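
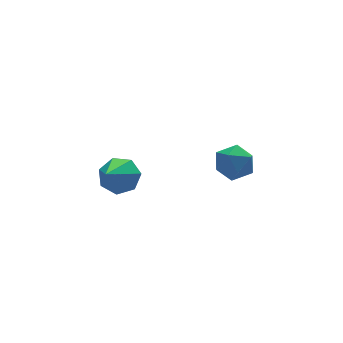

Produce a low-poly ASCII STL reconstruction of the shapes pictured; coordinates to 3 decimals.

solid 
facet normal 0.562 0.546 -0.621
outer loop
vertex -1.793 4.016 2.557
vertex -2.318 3.899 1.979
vertex -2.295 4.481 2.512
endloop
endfacet
facet normal 0.135 0.239 0.962
outer loop
vertex -1.793 4.016 2.557
vertex -2.295 4.481 2.512
vertex -3.262 2.981 3.021
endloop
endfacet
facet normal 0.563 0.546 -0.621
outer loop
vertex -2.295 4.481 2.512
vertex -2.318 3.899 1.979
vertex -2.814 4.508 2.065
endloop
endfacet
facet normal -0.525 0.557 0.643
outer loop
vertex -2.295 4.481 2.512
vertex -2.814 4.508 2.065
vertex -3.262 2.981 3.021
endloop
endfacet
facet normal 0.563 0.546 -0.620
outer loop
vertex -2.814 4.508 2.065
vertex -2.318 3.899 1.979
vertex -2.959 4.076 1.553
endloop
endfacet
facet normal -0.955 0.294 0.022
outer loop
vertex -2.814 4.508 2.065
vertex -2.959 4.076 1.553
vertex -3.262 2.981 3.021
endloop
endfacet
facet normal 0.563 0.546 -0.620
outer loop
vertex -2.959 4.076 1.553
vertex -2.318 3.899 1.979
vertex -2.622 3.511 1.361
endloop
endfacet
facet normal -0.832 -0.349 -0.432
outer loop
vertex -2.959 4.076 1.553
vertex -2.622 3.511 1.361
vertex -3.262 2.981 3.021
endloop
endfacet
facet normal 0.563 0.547 -0.620
outer loop
vertex -2.622 3.511 1.361
vertex -2.318 3.899 1.979
vertex -2.055 3.238 1.635
endloop
endfacet
facet normal -0.246 -0.892 -0.380
outer loop
vertex -2.622 3.511 1.361
vertex -2.055 3.238 1.635
vertex -3.262 2.981 3.021
endloop
endfacet
facet normal 0.562 0.547 -0.621
outer loop
vertex -2.055 3.238 1.635
vertex -2.318 3.899 1.979
vertex -1.686 3.463 2.167
endloop
endfacet
facet normal 0.359 -0.923 0.141
outer loop
vertex -2.055 3.238 1.635
vertex -1.686 3.463 2.167
vertex -3.262 2.981 3.021
endloop
endfacet
facet normal 0.562 0.547 -0.621
outer loop
vertex -1.686 3.463 2.167
vertex -2.318 3.899 1.979
vertex -1.793 4.016 2.557
endloop
endfacet
facet normal 0.528 -0.419 0.739
outer loop
vertex -1.686 3.463 2.167
vertex -1.793 4.016 2.557
vertex -3.262 2.981 3.021
endloop
endfacet
facet normal 0.055 0.862 0.504
outer loop
vertex 2.077 3.891 1.7
vertex 1.371 3.715 2.078
vertex 2.083 3.477 2.408
endloop
endfacet
facet normal 0.706 0.614 0.353
outer loop
vertex 2.077 3.891 1.7
vertex 2.083 3.477 2.408
vertex 2.583 3.253 1.798
endloop
endfacet
facet normal 0.758 0.547 -0.356
outer loop
vertex 2.077 3.891 1.7
vertex 2.583 3.253 1.798
vertex 2.18 3.352 1.091
endloop
endfacet
facet normal 0.140 0.753 -0.643
outer loop
vertex 2.077 3.891 1.7
vertex 2.18 3.352 1.091
vertex 1.431 3.638 1.263
endloop
endfacet
facet normal -0.296 0.949 -0.111
outer loop
vertex 2.077 3.891 1.7
vertex 1.431 3.638 1.263
vertex 1.371 3.715 2.078
endloop
endfacet
facet normal 0.766 -0.036 0.641
outer loop
vertex 2.583 3.253 1.798
vertex 2.083 3.477 2.408
vertex 2.189 2.682 2.237
endloop
endfacet
facet normal -0.288 0.366 0.885
outer loop
vertex 2.083 3.477 2.408
vertex 1.371 3.715 2.078
vertex 1.44 2.968 2.409
endloop
endfacet
facet normal -0.856 0.505 -0.111
outer loop
vertex 1.371 3.715 2.078
vertex 1.431 3.638 1.263
vertex 1.037 3.067 1.702
endloop
endfacet
facet normal -0.151 0.189 -0.970
outer loop
vertex 1.431 3.638 1.263
vertex 2.18 3.352 1.091
vertex 1.537 2.843 1.092
endloop
endfacet
facet normal 0.851 -0.145 -0.505
outer loop
vertex 2.18 3.352 1.091
vertex 2.583 3.253 1.798
vertex 2.249 2.605 1.422
endloop
endfacet
facet normal -0.140 -0.753 0.643
outer loop
vertex 1.543 2.429 1.8
vertex 2.189 2.682 2.237
vertex 1.44 2.968 2.409
endloop
endfacet
facet normal -0.758 -0.547 0.356
outer loop
vertex 1.543 2.429 1.8
vertex 1.44 2.968 2.409
vertex 1.037 3.067 1.702
endloop
endfacet
facet normal -0.706 -0.614 -0.353
outer loop
vertex 1.543 2.429 1.8
vertex 1.037 3.067 1.702
vertex 1.537 2.843 1.092
endloop
endfacet
facet normal -0.055 -0.862 -0.504
outer loop
vertex 1.543 2.429 1.8
vertex 1.537 2.843 1.092
vertex 2.249 2.605 1.422
endloop
endfacet
facet normal 0.296 -0.949 0.111
outer loop
vertex 1.543 2.429 1.8
vertex 2.249 2.605 1.422
vertex 2.189 2.682 2.237
endloop
endfacet
facet normal 0.151 -0.189 0.970
outer loop
vertex 1.44 2.968 2.409
vertex 2.189 2.682 2.237
vertex 2.083 3.477 2.408
endloop
endfacet
facet normal -0.851 0.145 0.505
outer loop
vertex 1.037 3.067 1.702
vertex 1.44 2.968 2.409
vertex 1.371 3.715 2.078
endloop
endfacet
facet normal -0.766 0.036 -0.641
outer loop
vertex 1.537 2.843 1.092
vertex 1.037 3.067 1.702
vertex 1.431 3.638 1.263
endloop
endfacet
facet normal 0.288 -0.366 -0.885
outer loop
vertex 2.249 2.605 1.422
vertex 1.537 2.843 1.092
vertex 2.18 3.352 1.091
endloop
endfacet
facet normal 0.856 -0.505 0.111
outer loop
vertex 2.189 2.682 2.237
vertex 2.249 2.605 1.422
vertex 2.583 3.253 1.798
endloop
endfacet

endsolid


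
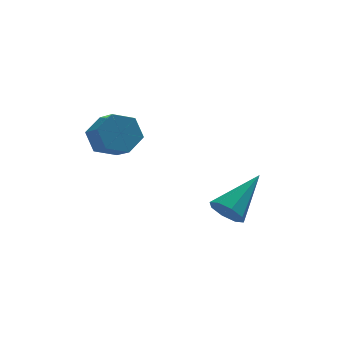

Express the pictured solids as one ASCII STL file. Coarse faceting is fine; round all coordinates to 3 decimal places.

solid 
facet normal -0.248 0.809 -0.533
outer loop
vertex -1.947 3.205 2.956
vertex -2.786 3.161 3.28
vertex -2.16 3.64 3.715
endloop
endfacet
facet normal 0.939 0.336 0.071
outer loop
vertex -1.947 3.205 2.956
vertex -2.16 3.64 3.715
vertex -1.676 2.324 3.537
endloop
endfacet
facet normal 0.939 0.336 0.072
outer loop
vertex -1.676 2.324 3.537
vertex -2.16 3.64 3.715
vertex -1.889 2.758 4.296
endloop
endfacet
facet normal 0.249 -0.809 0.532
outer loop
vertex -1.676 2.324 3.537
vertex -1.889 2.758 4.296
vertex -2.514 2.279 3.86
endloop
endfacet
facet normal -0.249 0.809 -0.533
outer loop
vertex -2.16 3.64 3.715
vertex -2.786 3.161 3.28
vertex -2.999 3.595 4.038
endloop
endfacet
facet normal 0.264 0.586 0.766
outer loop
vertex -2.16 3.64 3.715
vertex -2.999 3.595 4.038
vertex -1.889 2.758 4.296
endloop
endfacet
facet normal 0.264 0.587 0.766
outer loop
vertex -1.889 2.758 4.296
vertex -2.999 3.595 4.038
vertex -2.727 2.714 4.619
endloop
endfacet
facet normal 0.248 -0.809 0.533
outer loop
vertex -1.889 2.758 4.296
vertex -2.727 2.714 4.619
vertex -2.514 2.279 3.86
endloop
endfacet
facet normal -0.249 0.809 -0.533
outer loop
vertex -2.999 3.595 4.038
vertex -2.786 3.161 3.28
vertex -3.624 3.116 3.603
endloop
endfacet
facet normal -0.675 0.250 0.695
outer loop
vertex -2.999 3.595 4.038
vertex -3.624 3.116 3.603
vertex -2.727 2.714 4.619
endloop
endfacet
facet normal -0.674 0.251 0.695
outer loop
vertex -2.727 2.714 4.619
vertex -3.624 3.116 3.603
vertex -3.353 2.235 4.184
endloop
endfacet
facet normal 0.248 -0.809 0.533
outer loop
vertex -2.727 2.714 4.619
vertex -3.353 2.235 4.184
vertex -2.514 2.279 3.86
endloop
endfacet
facet normal -0.249 0.809 -0.532
outer loop
vertex -3.624 3.116 3.603
vertex -2.786 3.161 3.28
vertex -3.411 2.682 2.844
endloop
endfacet
facet normal -0.939 -0.336 -0.071
outer loop
vertex -3.624 3.116 3.603
vertex -3.411 2.682 2.844
vertex -3.353 2.235 4.184
endloop
endfacet
facet normal -0.939 -0.336 -0.071
outer loop
vertex -3.353 2.235 4.184
vertex -3.411 2.682 2.844
vertex -3.14 1.8 3.425
endloop
endfacet
facet normal 0.248 -0.809 0.533
outer loop
vertex -3.353 2.235 4.184
vertex -3.14 1.8 3.425
vertex -2.514 2.279 3.86
endloop
endfacet
facet normal -0.248 0.809 -0.533
outer loop
vertex -3.411 2.682 2.844
vertex -2.786 3.161 3.28
vertex -2.573 2.726 2.521
endloop
endfacet
facet normal -0.264 -0.586 -0.766
outer loop
vertex -3.411 2.682 2.844
vertex -2.573 2.726 2.521
vertex -3.14 1.8 3.425
endloop
endfacet
facet normal -0.263 -0.586 -0.766
outer loop
vertex -3.14 1.8 3.425
vertex -2.573 2.726 2.521
vertex -2.301 1.845 3.102
endloop
endfacet
facet normal 0.249 -0.809 0.533
outer loop
vertex -3.14 1.8 3.425
vertex -2.301 1.845 3.102
vertex -2.514 2.279 3.86
endloop
endfacet
facet normal -0.248 0.809 -0.533
outer loop
vertex -2.573 2.726 2.521
vertex -2.786 3.161 3.28
vertex -1.947 3.205 2.956
endloop
endfacet
facet normal 0.674 -0.250 -0.695
outer loop
vertex -2.573 2.726 2.521
vertex -1.947 3.205 2.956
vertex -2.301 1.845 3.102
endloop
endfacet
facet normal 0.675 -0.250 -0.694
outer loop
vertex -2.301 1.845 3.102
vertex -1.947 3.205 2.956
vertex -1.676 2.324 3.537
endloop
endfacet
facet normal 0.249 -0.809 0.533
outer loop
vertex -2.301 1.845 3.102
vertex -1.676 2.324 3.537
vertex -2.514 2.279 3.86
endloop
endfacet
facet normal -0.693 -0.492 -0.528
outer loop
vertex 1.178 0.386 -0.062
vertex 0.819 0.22 0.564
vertex 0.793 0.778 0.078
endloop
endfacet
facet normal 0.444 0.655 -0.611
outer loop
vertex 1.178 0.386 -0.062
vertex 0.793 0.778 0.078
vertex 2.281 1.26 1.676
endloop
endfacet
facet normal -0.693 -0.492 -0.528
outer loop
vertex 0.793 0.778 0.078
vertex 0.819 0.22 0.564
vertex 0.424 0.843 0.502
endloop
endfacet
facet normal -0.080 0.972 -0.219
outer loop
vertex 0.793 0.778 0.078
vertex 0.424 0.843 0.502
vertex 2.281 1.26 1.676
endloop
endfacet
facet normal -0.693 -0.492 -0.527
outer loop
vertex 0.424 0.843 0.502
vertex 0.819 0.22 0.564
vertex 0.286 0.543 0.963
endloop
endfacet
facet normal -0.433 0.809 0.397
outer loop
vertex 0.424 0.843 0.502
vertex 0.286 0.543 0.963
vertex 2.281 1.26 1.676
endloop
endfacet
facet normal -0.693 -0.493 -0.526
outer loop
vertex 0.286 0.543 0.963
vertex 0.819 0.22 0.564
vertex 0.461 0.055 1.19
endloop
endfacet
facet normal -0.407 0.261 0.875
outer loop
vertex 0.286 0.543 0.963
vertex 0.461 0.055 1.19
vertex 2.281 1.26 1.676
endloop
endfacet
facet normal -0.694 -0.492 -0.526
outer loop
vertex 0.461 0.055 1.19
vertex 0.819 0.22 0.564
vertex 0.845 -0.337 1.05
endloop
endfacet
facet normal -0.017 -0.351 0.936
outer loop
vertex 0.461 0.055 1.19
vertex 0.845 -0.337 1.05
vertex 2.281 1.26 1.676
endloop
endfacet
facet normal -0.692 -0.493 -0.528
outer loop
vertex 0.845 -0.337 1.05
vertex 0.819 0.22 0.564
vertex 1.215 -0.402 0.626
endloop
endfacet
facet normal 0.506 -0.669 0.544
outer loop
vertex 0.845 -0.337 1.05
vertex 1.215 -0.402 0.626
vertex 2.281 1.26 1.676
endloop
endfacet
facet normal -0.692 -0.493 -0.527
outer loop
vertex 1.215 -0.402 0.626
vertex 0.819 0.22 0.564
vertex 1.352 -0.102 0.165
endloop
endfacet
facet normal 0.860 -0.505 -0.073
outer loop
vertex 1.215 -0.402 0.626
vertex 1.352 -0.102 0.165
vertex 2.281 1.26 1.676
endloop
endfacet
facet normal -0.692 -0.492 -0.528
outer loop
vertex 1.352 -0.102 0.165
vertex 0.819 0.22 0.564
vertex 1.178 0.386 -0.062
endloop
endfacet
facet normal 0.834 0.041 -0.550
outer loop
vertex 1.352 -0.102 0.165
vertex 1.178 0.386 -0.062
vertex 2.281 1.26 1.676
endloop
endfacet

endsolid


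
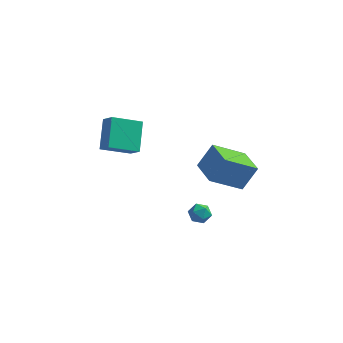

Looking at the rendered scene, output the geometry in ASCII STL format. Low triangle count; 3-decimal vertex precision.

solid 
facet normal -0.621 0.454 -0.639
outer loop
vertex -4.887 0.968 3.096
vertex -3.439 1.869 2.328
vertex -4.647 -0.517 1.808
endloop
endfacet
facet normal -0.774 -0.482 0.411
outer loop
vertex -4.001 -0.989 2.472
vertex -4.887 0.968 3.096
vertex -4.647 -0.517 1.808
endloop
endfacet
facet normal -0.621 0.454 -0.639
outer loop
vertex -4.647 -0.517 1.808
vertex -3.439 1.869 2.328
vertex -3.199 0.384 1.04
endloop
endfacet
facet normal 0.121 -0.750 -0.651
outer loop
vertex -3.199 0.384 1.04
vertex -4.001 -0.989 2.472
vertex -4.647 -0.517 1.808
endloop
endfacet
facet normal -0.121 0.750 0.651
outer loop
vertex -4.887 0.968 3.096
vertex -2.793 1.397 2.992
vertex -3.439 1.869 2.328
endloop
endfacet
facet normal -0.774 -0.482 0.411
outer loop
vertex -4.241 0.496 3.76
vertex -4.887 0.968 3.096
vertex -4.001 -0.989 2.472
endloop
endfacet
facet normal -0.121 0.750 0.651
outer loop
vertex -4.241 0.496 3.76
vertex -2.793 1.397 2.992
vertex -4.887 0.968 3.096
endloop
endfacet
facet normal 0.774 0.482 -0.411
outer loop
vertex -3.439 1.869 2.328
vertex -2.793 1.397 2.992
vertex -3.199 0.384 1.04
endloop
endfacet
facet normal 0.121 -0.750 -0.651
outer loop
vertex -2.553 -0.088 1.704
vertex -4.001 -0.989 2.472
vertex -3.199 0.384 1.04
endloop
endfacet
facet normal 0.774 0.482 -0.411
outer loop
vertex -3.199 0.384 1.04
vertex -2.793 1.397 2.992
vertex -2.553 -0.088 1.704
endloop
endfacet
facet normal 0.621 -0.454 0.639
outer loop
vertex -2.553 -0.088 1.704
vertex -4.241 0.496 3.76
vertex -4.001 -0.989 2.472
endloop
endfacet
facet normal 0.621 -0.454 0.639
outer loop
vertex -2.793 1.397 2.992
vertex -4.241 0.496 3.76
vertex -2.553 -0.088 1.704
endloop
endfacet
facet normal -0.795 0.517 0.316
outer loop
vertex 1.008 -1.665 -0.915
vertex 0.671 -2.249 -0.807
vertex 1.048 -1.975 -0.307
endloop
endfacet
facet normal -0.190 0.869 0.456
outer loop
vertex 1.008 -1.665 -0.915
vertex 1.048 -1.975 -0.307
vertex 1.608 -1.704 -0.59
endloop
endfacet
facet normal 0.150 0.976 -0.160
outer loop
vertex 1.008 -1.665 -0.915
vertex 1.608 -1.704 -0.59
vertex 1.577 -1.81 -1.264
endloop
endfacet
facet normal -0.243 0.689 -0.683
outer loop
vertex 1.008 -1.665 -0.915
vertex 1.577 -1.81 -1.264
vertex 0.998 -2.147 -1.398
endloop
endfacet
facet normal -0.828 0.406 -0.388
outer loop
vertex 1.008 -1.665 -0.915
vertex 0.998 -2.147 -1.398
vertex 0.671 -2.249 -0.807
endloop
endfacet
facet normal 0.220 0.450 0.866
outer loop
vertex 1.608 -1.704 -0.59
vertex 1.048 -1.975 -0.307
vertex 1.642 -2.313 -0.282
endloop
endfacet
facet normal -0.760 -0.120 0.639
outer loop
vertex 1.048 -1.975 -0.307
vertex 0.671 -2.249 -0.807
vertex 1.063 -2.65 -0.416
endloop
endfacet
facet normal -0.812 -0.299 -0.501
outer loop
vertex 0.671 -2.249 -0.807
vertex 0.998 -2.147 -1.398
vertex 1.032 -2.756 -1.09
endloop
endfacet
facet normal 0.133 0.161 -0.978
outer loop
vertex 0.998 -2.147 -1.398
vertex 1.577 -1.81 -1.264
vertex 1.592 -2.485 -1.373
endloop
endfacet
facet normal 0.771 0.623 -0.133
outer loop
vertex 1.577 -1.81 -1.264
vertex 1.608 -1.704 -0.59
vertex 1.969 -2.211 -0.873
endloop
endfacet
facet normal 0.243 -0.689 0.683
outer loop
vertex 1.632 -2.795 -0.765
vertex 1.642 -2.313 -0.282
vertex 1.063 -2.65 -0.416
endloop
endfacet
facet normal -0.150 -0.976 0.160
outer loop
vertex 1.632 -2.795 -0.765
vertex 1.063 -2.65 -0.416
vertex 1.032 -2.756 -1.09
endloop
endfacet
facet normal 0.190 -0.869 -0.456
outer loop
vertex 1.632 -2.795 -0.765
vertex 1.032 -2.756 -1.09
vertex 1.592 -2.485 -1.373
endloop
endfacet
facet normal 0.795 -0.517 -0.316
outer loop
vertex 1.632 -2.795 -0.765
vertex 1.592 -2.485 -1.373
vertex 1.969 -2.211 -0.873
endloop
endfacet
facet normal 0.828 -0.406 0.388
outer loop
vertex 1.632 -2.795 -0.765
vertex 1.969 -2.211 -0.873
vertex 1.642 -2.313 -0.282
endloop
endfacet
facet normal -0.133 -0.161 0.978
outer loop
vertex 1.063 -2.65 -0.416
vertex 1.642 -2.313 -0.282
vertex 1.048 -1.975 -0.307
endloop
endfacet
facet normal -0.771 -0.623 0.133
outer loop
vertex 1.032 -2.756 -1.09
vertex 1.063 -2.65 -0.416
vertex 0.671 -2.249 -0.807
endloop
endfacet
facet normal -0.220 -0.450 -0.866
outer loop
vertex 1.592 -2.485 -1.373
vertex 1.032 -2.756 -1.09
vertex 0.998 -2.147 -1.398
endloop
endfacet
facet normal 0.760 0.120 -0.639
outer loop
vertex 1.969 -2.211 -0.873
vertex 1.592 -2.485 -1.373
vertex 1.577 -1.81 -1.264
endloop
endfacet
facet normal 0.812 0.299 0.501
outer loop
vertex 1.642 -2.313 -0.282
vertex 1.969 -2.211 -0.873
vertex 1.608 -1.704 -0.59
endloop
endfacet
facet normal -0.412 -0.358 -0.838
outer loop
vertex 1.783 -2.13 1.877
vertex 0.764 -0.699 1.766
vertex 3.324 -1.125 0.689
endloop
endfacet
facet normal 0.579 -0.813 0.063
outer loop
vertex 3.996 -0.541 2.054
vertex 1.783 -2.13 1.877
vertex 3.324 -1.125 0.689
endloop
endfacet
facet normal -0.412 -0.358 -0.838
outer loop
vertex 3.324 -1.125 0.689
vertex 0.764 -0.699 1.766
vertex 2.305 0.306 0.578
endloop
endfacet
facet normal 0.704 0.459 -0.543
outer loop
vertex 2.305 0.306 0.578
vertex 3.996 -0.541 2.054
vertex 3.324 -1.125 0.689
endloop
endfacet
facet normal -0.704 -0.459 0.543
outer loop
vertex 1.783 -2.13 1.877
vertex 1.436 -0.115 3.131
vertex 0.764 -0.699 1.766
endloop
endfacet
facet normal 0.579 -0.813 0.063
outer loop
vertex 2.455 -1.546 3.242
vertex 1.783 -2.13 1.877
vertex 3.996 -0.541 2.054
endloop
endfacet
facet normal -0.704 -0.459 0.543
outer loop
vertex 2.455 -1.546 3.242
vertex 1.436 -0.115 3.131
vertex 1.783 -2.13 1.877
endloop
endfacet
facet normal -0.579 0.813 -0.063
outer loop
vertex 0.764 -0.699 1.766
vertex 1.436 -0.115 3.131
vertex 2.305 0.306 0.578
endloop
endfacet
facet normal 0.704 0.459 -0.543
outer loop
vertex 2.977 0.89 1.943
vertex 3.996 -0.541 2.054
vertex 2.305 0.306 0.578
endloop
endfacet
facet normal -0.579 0.813 -0.063
outer loop
vertex 2.305 0.306 0.578
vertex 1.436 -0.115 3.131
vertex 2.977 0.89 1.943
endloop
endfacet
facet normal 0.412 0.358 0.838
outer loop
vertex 2.977 0.89 1.943
vertex 2.455 -1.546 3.242
vertex 3.996 -0.541 2.054
endloop
endfacet
facet normal 0.412 0.358 0.838
outer loop
vertex 1.436 -0.115 3.131
vertex 2.455 -1.546 3.242
vertex 2.977 0.89 1.943
endloop
endfacet

endsolid


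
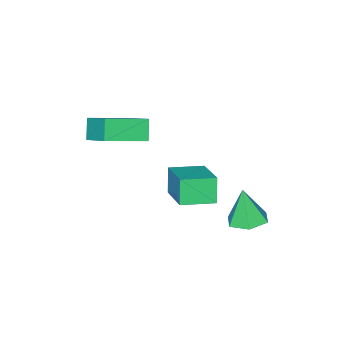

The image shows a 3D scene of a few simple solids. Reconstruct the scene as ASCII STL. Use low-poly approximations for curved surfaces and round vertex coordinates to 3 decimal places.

solid 
facet normal 0.030 0.218 -0.976
outer loop
vertex -2.919 3.96 -0.314
vertex -3.61 4.124 -0.299
vertex -3.122 4.625 -0.172
endloop
endfacet
facet normal 0.857 0.156 0.492
outer loop
vertex -2.919 3.96 -0.314
vertex -3.122 4.625 -0.172
vertex -3.65 3.836 0.999
endloop
endfacet
facet normal 0.031 0.217 -0.976
outer loop
vertex -3.122 4.625 -0.172
vertex -3.61 4.124 -0.299
vertex -3.813 4.79 -0.157
endloop
endfacet
facet normal 0.197 0.770 0.607
outer loop
vertex -3.122 4.625 -0.172
vertex -3.813 4.79 -0.157
vertex -3.65 3.836 0.999
endloop
endfacet
facet normal 0.031 0.217 -0.976
outer loop
vertex -3.813 4.79 -0.157
vertex -3.61 4.124 -0.299
vertex -4.3 4.289 -0.284
endloop
endfacet
facet normal -0.673 0.521 0.525
outer loop
vertex -3.813 4.79 -0.157
vertex -4.3 4.289 -0.284
vertex -3.65 3.836 0.999
endloop
endfacet
facet normal 0.031 0.218 -0.976
outer loop
vertex -4.3 4.289 -0.284
vertex -3.61 4.124 -0.299
vertex -4.097 3.624 -0.426
endloop
endfacet
facet normal -0.882 -0.339 0.327
outer loop
vertex -4.3 4.289 -0.284
vertex -4.097 3.624 -0.426
vertex -3.65 3.836 0.999
endloop
endfacet
facet normal 0.032 0.217 -0.976
outer loop
vertex -4.097 3.624 -0.426
vertex -3.61 4.124 -0.299
vertex -3.406 3.459 -0.44
endloop
endfacet
facet normal -0.223 -0.952 0.212
outer loop
vertex -4.097 3.624 -0.426
vertex -3.406 3.459 -0.44
vertex -3.65 3.836 0.999
endloop
endfacet
facet normal 0.030 0.216 -0.976
outer loop
vertex -3.406 3.459 -0.44
vertex -3.61 4.124 -0.299
vertex -2.919 3.96 -0.314
endloop
endfacet
facet normal 0.647 -0.703 0.294
outer loop
vertex -3.406 3.459 -0.44
vertex -2.919 3.96 -0.314
vertex -3.65 3.836 0.999
endloop
endfacet
facet normal -0.826 0.555 -0.099
outer loop
vertex -3.837 2.003 1.025
vertex -3.045 3.294 1.654
vertex -3.546 2.273 0.107
endloop
endfacet
facet normal -0.483 -0.787 -0.385
outer loop
vertex -2.555 1.606 0.226
vertex -3.837 2.003 1.025
vertex -3.546 2.273 0.107
endloop
endfacet
facet normal -0.826 0.555 -0.099
outer loop
vertex -3.546 2.273 0.107
vertex -3.045 3.294 1.654
vertex -2.754 3.563 0.736
endloop
endfacet
facet normal 0.291 0.269 -0.918
outer loop
vertex -2.754 3.563 0.736
vertex -2.555 1.606 0.226
vertex -3.546 2.273 0.107
endloop
endfacet
facet normal -0.291 -0.269 0.918
outer loop
vertex -3.837 2.003 1.025
vertex -2.054 2.627 1.773
vertex -3.045 3.294 1.654
endloop
endfacet
facet normal -0.483 -0.787 -0.384
outer loop
vertex -2.846 1.337 1.144
vertex -3.837 2.003 1.025
vertex -2.555 1.606 0.226
endloop
endfacet
facet normal -0.291 -0.269 0.918
outer loop
vertex -2.846 1.337 1.144
vertex -2.054 2.627 1.773
vertex -3.837 2.003 1.025
endloop
endfacet
facet normal 0.483 0.787 0.384
outer loop
vertex -3.045 3.294 1.654
vertex -2.054 2.627 1.773
vertex -2.754 3.563 0.736
endloop
endfacet
facet normal 0.291 0.269 -0.918
outer loop
vertex -1.763 2.897 0.855
vertex -2.555 1.606 0.226
vertex -2.754 3.563 0.736
endloop
endfacet
facet normal 0.483 0.787 0.384
outer loop
vertex -2.754 3.563 0.736
vertex -2.054 2.627 1.773
vertex -1.763 2.897 0.855
endloop
endfacet
facet normal 0.826 -0.555 0.099
outer loop
vertex -1.763 2.897 0.855
vertex -2.846 1.337 1.144
vertex -2.555 1.606 0.226
endloop
endfacet
facet normal 0.826 -0.555 0.099
outer loop
vertex -2.054 2.627 1.773
vertex -2.846 1.337 1.144
vertex -1.763 2.897 0.855
endloop
endfacet
facet normal -0.874 0.389 -0.291
outer loop
vertex -2.162 1.174 3.857
vertex -1.787 1.516 3.187
vertex -2.411 0.1 3.168
endloop
endfacet
facet normal -0.446 -0.408 0.797
outer loop
vertex -1.073 -0.496 3.613
vertex -2.162 1.174 3.857
vertex -2.411 0.1 3.168
endloop
endfacet
facet normal -0.874 0.389 -0.291
outer loop
vertex -2.411 0.1 3.168
vertex -1.787 1.516 3.187
vertex -2.036 0.442 2.499
endloop
endfacet
facet normal -0.192 -0.826 -0.530
outer loop
vertex -2.036 0.442 2.499
vertex -1.073 -0.496 3.613
vertex -2.411 0.1 3.168
endloop
endfacet
facet normal 0.192 0.826 0.529
outer loop
vertex -2.162 1.174 3.857
vertex -0.449 0.92 3.632
vertex -1.787 1.516 3.187
endloop
endfacet
facet normal -0.446 -0.407 0.797
outer loop
vertex -0.824 0.578 4.301
vertex -2.162 1.174 3.857
vertex -1.073 -0.496 3.613
endloop
endfacet
facet normal 0.192 0.826 0.530
outer loop
vertex -0.824 0.578 4.301
vertex -0.449 0.92 3.632
vertex -2.162 1.174 3.857
endloop
endfacet
facet normal 0.446 0.407 -0.797
outer loop
vertex -1.787 1.516 3.187
vertex -0.449 0.92 3.632
vertex -2.036 0.442 2.499
endloop
endfacet
facet normal -0.192 -0.826 -0.529
outer loop
vertex -0.698 -0.154 2.943
vertex -1.073 -0.496 3.613
vertex -2.036 0.442 2.499
endloop
endfacet
facet normal 0.446 0.408 -0.797
outer loop
vertex -2.036 0.442 2.499
vertex -0.449 0.92 3.632
vertex -0.698 -0.154 2.943
endloop
endfacet
facet normal 0.874 -0.389 0.291
outer loop
vertex -0.698 -0.154 2.943
vertex -0.824 0.578 4.301
vertex -1.073 -0.496 3.613
endloop
endfacet
facet normal 0.874 -0.389 0.291
outer loop
vertex -0.449 0.92 3.632
vertex -0.824 0.578 4.301
vertex -0.698 -0.154 2.943
endloop
endfacet

endsolid


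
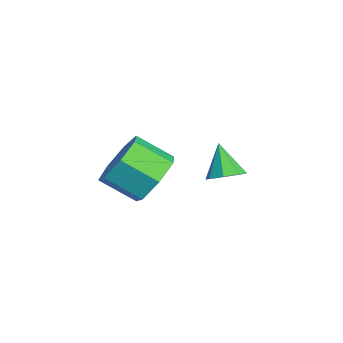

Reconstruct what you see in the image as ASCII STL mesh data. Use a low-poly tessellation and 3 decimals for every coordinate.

solid 
facet normal 0.610 0.054 -0.790
outer loop
vertex 1.129 -0.815 -0.772
vertex 0.688 -0.63 -1.1
vertex 1.091 -0.373 -0.771
endloop
endfacet
facet normal 0.452 0.037 0.891
outer loop
vertex 1.129 -0.815 -0.772
vertex 1.091 -0.373 -0.771
vertex -0.008 -0.69 -0.2
endloop
endfacet
facet normal 0.611 0.054 -0.790
outer loop
vertex 1.091 -0.373 -0.771
vertex 0.688 -0.63 -1.1
vertex 0.817 -0.081 -0.963
endloop
endfacet
facet normal 0.189 0.657 0.729
outer loop
vertex 1.091 -0.373 -0.771
vertex 0.817 -0.081 -0.963
vertex -0.008 -0.69 -0.2
endloop
endfacet
facet normal 0.612 0.053 -0.789
outer loop
vertex 0.817 -0.081 -0.963
vertex 0.688 -0.63 -1.1
vertex 0.468 -0.111 -1.236
endloop
endfacet
facet normal -0.338 0.879 0.336
outer loop
vertex 0.817 -0.081 -0.963
vertex 0.468 -0.111 -1.236
vertex -0.008 -0.69 -0.2
endloop
endfacet
facet normal 0.612 0.053 -0.789
outer loop
vertex 0.468 -0.111 -1.236
vertex 0.688 -0.63 -1.1
vertex 0.248 -0.444 -1.429
endloop
endfacet
facet normal -0.818 0.573 -0.056
outer loop
vertex 0.468 -0.111 -1.236
vertex 0.248 -0.444 -1.429
vertex -0.008 -0.69 -0.2
endloop
endfacet
facet normal 0.612 0.053 -0.789
outer loop
vertex 0.248 -0.444 -1.429
vertex 0.688 -0.63 -1.1
vertex 0.286 -0.887 -1.429
endloop
endfacet
facet normal -0.972 -0.083 -0.219
outer loop
vertex 0.248 -0.444 -1.429
vertex 0.286 -0.887 -1.429
vertex -0.008 -0.69 -0.2
endloop
endfacet
facet normal 0.612 0.053 -0.789
outer loop
vertex 0.286 -0.887 -1.429
vertex 0.688 -0.63 -1.1
vertex 0.559 -1.178 -1.237
endloop
endfacet
facet normal -0.709 -0.703 -0.057
outer loop
vertex 0.286 -0.887 -1.429
vertex 0.559 -1.178 -1.237
vertex -0.008 -0.69 -0.2
endloop
endfacet
facet normal 0.610 0.054 -0.791
outer loop
vertex 0.559 -1.178 -1.237
vertex 0.688 -0.63 -1.1
vertex 0.909 -1.149 -0.965
endloop
endfacet
facet normal -0.183 -0.924 0.335
outer loop
vertex 0.559 -1.178 -1.237
vertex 0.909 -1.149 -0.965
vertex -0.008 -0.69 -0.2
endloop
endfacet
facet normal 0.611 0.054 -0.790
outer loop
vertex 0.909 -1.149 -0.965
vertex 0.688 -0.63 -1.1
vertex 1.129 -0.815 -0.772
endloop
endfacet
facet normal 0.298 -0.617 0.728
outer loop
vertex 0.909 -1.149 -0.965
vertex 1.129 -0.815 -0.772
vertex -0.008 -0.69 -0.2
endloop
endfacet
facet normal 0.380 0.756 -0.533
outer loop
vertex 3.725 -3.533 0.596
vertex 3.026 -3.05 0.783
vertex 3.774 -3.116 1.223
endloop
endfacet
facet normal 0.923 -0.350 0.161
outer loop
vertex 3.725 -3.533 0.596
vertex 3.774 -3.116 1.223
vertex 3.273 -4.433 1.23
endloop
endfacet
facet normal 0.923 -0.350 0.162
outer loop
vertex 3.273 -4.433 1.23
vertex 3.774 -3.116 1.223
vertex 3.321 -4.016 1.857
endloop
endfacet
facet normal -0.380 -0.756 0.532
outer loop
vertex 3.273 -4.433 1.23
vertex 3.321 -4.016 1.857
vertex 2.574 -3.95 1.417
endloop
endfacet
facet normal 0.380 0.756 -0.533
outer loop
vertex 3.774 -3.116 1.223
vertex 3.026 -3.05 0.783
vertex 3.26 -2.649 1.519
endloop
endfacet
facet normal 0.626 0.213 0.750
outer loop
vertex 3.774 -3.116 1.223
vertex 3.26 -2.649 1.519
vertex 3.321 -4.016 1.857
endloop
endfacet
facet normal 0.626 0.213 0.750
outer loop
vertex 3.321 -4.016 1.857
vertex 3.26 -2.649 1.519
vertex 2.807 -3.549 2.153
endloop
endfacet
facet normal -0.380 -0.756 0.532
outer loop
vertex 3.321 -4.016 1.857
vertex 2.807 -3.549 2.153
vertex 2.574 -3.95 1.417
endloop
endfacet
facet normal 0.380 0.756 -0.533
outer loop
vertex 3.26 -2.649 1.519
vertex 3.026 -3.05 0.783
vertex 2.57 -2.484 1.261
endloop
endfacet
facet normal -0.142 0.617 0.774
outer loop
vertex 3.26 -2.649 1.519
vertex 2.57 -2.484 1.261
vertex 2.807 -3.549 2.153
endloop
endfacet
facet normal -0.142 0.617 0.774
outer loop
vertex 2.807 -3.549 2.153
vertex 2.57 -2.484 1.261
vertex 2.117 -3.384 1.895
endloop
endfacet
facet normal -0.380 -0.756 0.532
outer loop
vertex 2.807 -3.549 2.153
vertex 2.117 -3.384 1.895
vertex 2.574 -3.95 1.417
endloop
endfacet
facet normal 0.380 0.756 -0.533
outer loop
vertex 2.57 -2.484 1.261
vertex 3.026 -3.05 0.783
vertex 2.223 -2.745 0.643
endloop
endfacet
facet normal -0.803 0.556 0.216
outer loop
vertex 2.57 -2.484 1.261
vertex 2.223 -2.745 0.643
vertex 2.117 -3.384 1.895
endloop
endfacet
facet normal -0.803 0.555 0.215
outer loop
vertex 2.117 -3.384 1.895
vertex 2.223 -2.745 0.643
vertex 1.771 -3.645 1.277
endloop
endfacet
facet normal -0.380 -0.756 0.532
outer loop
vertex 2.117 -3.384 1.895
vertex 1.771 -3.645 1.277
vertex 2.574 -3.95 1.417
endloop
endfacet
facet normal 0.380 0.756 -0.533
outer loop
vertex 2.223 -2.745 0.643
vertex 3.026 -3.05 0.783
vertex 2.482 -3.236 0.131
endloop
endfacet
facet normal -0.859 0.075 -0.506
outer loop
vertex 2.223 -2.745 0.643
vertex 2.482 -3.236 0.131
vertex 1.771 -3.645 1.277
endloop
endfacet
facet normal -0.859 0.077 -0.506
outer loop
vertex 1.771 -3.645 1.277
vertex 2.482 -3.236 0.131
vertex 2.029 -4.136 0.764
endloop
endfacet
facet normal -0.380 -0.756 0.533
outer loop
vertex 1.771 -3.645 1.277
vertex 2.029 -4.136 0.764
vertex 2.574 -3.95 1.417
endloop
endfacet
facet normal 0.380 0.756 -0.533
outer loop
vertex 2.482 -3.236 0.131
vertex 3.026 -3.05 0.783
vertex 3.15 -3.587 0.11
endloop
endfacet
facet normal -0.268 -0.460 -0.846
outer loop
vertex 2.482 -3.236 0.131
vertex 3.15 -3.587 0.11
vertex 2.029 -4.136 0.764
endloop
endfacet
facet normal -0.268 -0.460 -0.846
outer loop
vertex 2.029 -4.136 0.764
vertex 3.15 -3.587 0.11
vertex 2.698 -4.487 0.743
endloop
endfacet
facet normal -0.380 -0.756 0.533
outer loop
vertex 2.029 -4.136 0.764
vertex 2.698 -4.487 0.743
vertex 2.574 -3.95 1.417
endloop
endfacet
facet normal 0.380 0.756 -0.533
outer loop
vertex 3.15 -3.587 0.11
vertex 3.026 -3.05 0.783
vertex 3.725 -3.533 0.596
endloop
endfacet
facet normal 0.525 -0.650 -0.549
outer loop
vertex 3.15 -3.587 0.11
vertex 3.725 -3.533 0.596
vertex 2.698 -4.487 0.743
endloop
endfacet
facet normal 0.526 -0.650 -0.548
outer loop
vertex 2.698 -4.487 0.743
vertex 3.725 -3.533 0.596
vertex 3.273 -4.433 1.23
endloop
endfacet
facet normal -0.380 -0.756 0.533
outer loop
vertex 2.698 -4.487 0.743
vertex 3.273 -4.433 1.23
vertex 2.574 -3.95 1.417
endloop
endfacet

endsolid


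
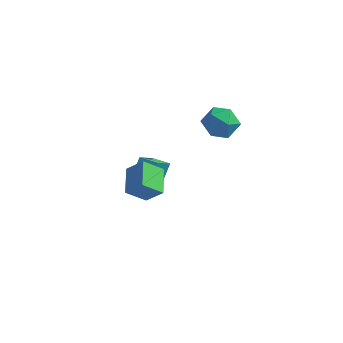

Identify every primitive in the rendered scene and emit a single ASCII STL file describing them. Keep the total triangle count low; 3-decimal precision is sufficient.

solid 
facet normal -0.010 0.798 0.603
outer loop
vertex 0.739 4.087 -1.171
vertex -0.067 3.693 -0.663
vertex 0.893 3.474 -0.357
endloop
endfacet
facet normal 0.651 0.660 0.374
outer loop
vertex 0.739 4.087 -1.171
vertex 0.893 3.474 -0.357
vertex 1.48 3.371 -1.198
endloop
endfacet
facet normal 0.647 0.683 -0.339
outer loop
vertex 0.739 4.087 -1.171
vertex 1.48 3.371 -1.198
vertex 0.883 3.527 -2.023
endloop
endfacet
facet normal -0.018 0.834 -0.551
outer loop
vertex 0.739 4.087 -1.171
vertex 0.883 3.527 -2.023
vertex -0.072 3.725 -1.693
endloop
endfacet
facet normal -0.424 0.905 0.030
outer loop
vertex 0.739 4.087 -1.171
vertex -0.072 3.725 -1.693
vertex -0.067 3.693 -0.663
endloop
endfacet
facet normal 0.820 -0.005 0.573
outer loop
vertex 1.48 3.371 -1.198
vertex 0.893 3.474 -0.357
vertex 1.132 2.535 -0.707
endloop
endfacet
facet normal -0.251 0.217 0.943
outer loop
vertex 0.893 3.474 -0.357
vertex -0.067 3.693 -0.663
vertex 0.177 2.733 -0.377
endloop
endfacet
facet normal -0.920 0.393 0.017
outer loop
vertex -0.067 3.693 -0.663
vertex -0.072 3.725 -1.693
vertex -0.42 2.889 -1.202
endloop
endfacet
facet normal -0.262 0.278 -0.924
outer loop
vertex -0.072 3.725 -1.693
vertex 0.883 3.527 -2.023
vertex 0.167 2.786 -2.043
endloop
endfacet
facet normal 0.813 0.033 -0.582
outer loop
vertex 0.883 3.527 -2.023
vertex 1.48 3.371 -1.198
vertex 1.127 2.567 -1.737
endloop
endfacet
facet normal 0.018 -0.834 0.551
outer loop
vertex 0.321 2.173 -1.229
vertex 1.132 2.535 -0.707
vertex 0.177 2.733 -0.377
endloop
endfacet
facet normal -0.647 -0.683 0.339
outer loop
vertex 0.321 2.173 -1.229
vertex 0.177 2.733 -0.377
vertex -0.42 2.889 -1.202
endloop
endfacet
facet normal -0.651 -0.660 -0.374
outer loop
vertex 0.321 2.173 -1.229
vertex -0.42 2.889 -1.202
vertex 0.167 2.786 -2.043
endloop
endfacet
facet normal 0.010 -0.798 -0.603
outer loop
vertex 0.321 2.173 -1.229
vertex 0.167 2.786 -2.043
vertex 1.127 2.567 -1.737
endloop
endfacet
facet normal 0.424 -0.905 -0.030
outer loop
vertex 0.321 2.173 -1.229
vertex 1.127 2.567 -1.737
vertex 1.132 2.535 -0.707
endloop
endfacet
facet normal 0.262 -0.278 0.924
outer loop
vertex 0.177 2.733 -0.377
vertex 1.132 2.535 -0.707
vertex 0.893 3.474 -0.357
endloop
endfacet
facet normal -0.813 -0.033 0.582
outer loop
vertex -0.42 2.889 -1.202
vertex 0.177 2.733 -0.377
vertex -0.067 3.693 -0.663
endloop
endfacet
facet normal -0.820 0.005 -0.573
outer loop
vertex 0.167 2.786 -2.043
vertex -0.42 2.889 -1.202
vertex -0.072 3.725 -1.693
endloop
endfacet
facet normal 0.251 -0.217 -0.943
outer loop
vertex 1.127 2.567 -1.737
vertex 0.167 2.786 -2.043
vertex 0.883 3.527 -2.023
endloop
endfacet
facet normal 0.920 -0.393 -0.017
outer loop
vertex 1.132 2.535 -0.707
vertex 1.127 2.567 -1.737
vertex 1.48 3.371 -1.198
endloop
endfacet
facet normal -0.996 0.064 0.059
outer loop
vertex -2.509 0.287 -2.548
vertex -2.489 1.867 -3.915
vertex -2.617 -0.527 -3.49
endloop
endfacet
facet normal -0.010 -0.756 0.654
outer loop
vertex -1.691 -0.587 -3.545
vertex -2.509 0.287 -2.548
vertex -2.617 -0.527 -3.49
endloop
endfacet
facet normal -0.996 0.064 0.059
outer loop
vertex -2.617 -0.527 -3.49
vertex -2.489 1.867 -3.915
vertex -2.597 1.053 -4.858
endloop
endfacet
facet normal -0.087 -0.651 -0.754
outer loop
vertex -2.597 1.053 -4.858
vertex -1.691 -0.587 -3.545
vertex -2.617 -0.527 -3.49
endloop
endfacet
facet normal 0.087 0.651 0.754
outer loop
vertex -2.509 0.287 -2.548
vertex -1.563 1.807 -3.97
vertex -2.489 1.867 -3.915
endloop
endfacet
facet normal -0.011 -0.756 0.654
outer loop
vertex -1.583 0.227 -2.602
vertex -2.509 0.287 -2.548
vertex -1.691 -0.587 -3.545
endloop
endfacet
facet normal 0.086 0.652 0.754
outer loop
vertex -1.583 0.227 -2.602
vertex -1.563 1.807 -3.97
vertex -2.509 0.287 -2.548
endloop
endfacet
facet normal 0.010 0.756 -0.654
outer loop
vertex -2.489 1.867 -3.915
vertex -1.563 1.807 -3.97
vertex -2.597 1.053 -4.858
endloop
endfacet
facet normal -0.086 -0.651 -0.754
outer loop
vertex -1.671 0.993 -4.912
vertex -1.691 -0.587 -3.545
vertex -2.597 1.053 -4.858
endloop
endfacet
facet normal 0.011 0.756 -0.655
outer loop
vertex -2.597 1.053 -4.858
vertex -1.563 1.807 -3.97
vertex -1.671 0.993 -4.912
endloop
endfacet
facet normal 0.996 -0.064 -0.059
outer loop
vertex -1.671 0.993 -4.912
vertex -1.583 0.227 -2.602
vertex -1.691 -0.587 -3.545
endloop
endfacet
facet normal 0.996 -0.064 -0.059
outer loop
vertex -1.563 1.807 -3.97
vertex -1.583 0.227 -2.602
vertex -1.671 0.993 -4.912
endloop
endfacet
facet normal -0.616 -0.462 0.638
outer loop
vertex -0.625 -3.816 -0.537
vertex -1.126 -2.504 -0.071
vertex -1.457 -3.842 -1.359
endloop
endfacet
facet normal 0.338 -0.887 -0.314
outer loop
vertex -0.674 -3.256 -2.169
vertex -0.625 -3.816 -0.537
vertex -1.457 -3.842 -1.359
endloop
endfacet
facet normal -0.616 -0.462 0.638
outer loop
vertex -1.457 -3.842 -1.359
vertex -1.126 -2.504 -0.071
vertex -1.958 -2.53 -0.893
endloop
endfacet
facet normal -0.711 -0.022 -0.703
outer loop
vertex -1.958 -2.53 -0.893
vertex -0.674 -3.256 -2.169
vertex -1.457 -3.842 -1.359
endloop
endfacet
facet normal 0.711 0.022 0.703
outer loop
vertex -0.625 -3.816 -0.537
vertex -0.343 -1.918 -0.881
vertex -1.126 -2.504 -0.071
endloop
endfacet
facet normal 0.338 -0.887 -0.314
outer loop
vertex 0.158 -3.23 -1.347
vertex -0.625 -3.816 -0.537
vertex -0.674 -3.256 -2.169
endloop
endfacet
facet normal 0.711 0.022 0.703
outer loop
vertex 0.158 -3.23 -1.347
vertex -0.343 -1.918 -0.881
vertex -0.625 -3.816 -0.537
endloop
endfacet
facet normal -0.338 0.887 0.314
outer loop
vertex -1.126 -2.504 -0.071
vertex -0.343 -1.918 -0.881
vertex -1.958 -2.53 -0.893
endloop
endfacet
facet normal -0.711 -0.022 -0.703
outer loop
vertex -1.175 -1.944 -1.703
vertex -0.674 -3.256 -2.169
vertex -1.958 -2.53 -0.893
endloop
endfacet
facet normal -0.338 0.887 0.314
outer loop
vertex -1.958 -2.53 -0.893
vertex -0.343 -1.918 -0.881
vertex -1.175 -1.944 -1.703
endloop
endfacet
facet normal 0.616 0.462 -0.638
outer loop
vertex -1.175 -1.944 -1.703
vertex 0.158 -3.23 -1.347
vertex -0.674 -3.256 -2.169
endloop
endfacet
facet normal 0.616 0.462 -0.638
outer loop
vertex -0.343 -1.918 -0.881
vertex 0.158 -3.23 -1.347
vertex -1.175 -1.944 -1.703
endloop
endfacet

endsolid


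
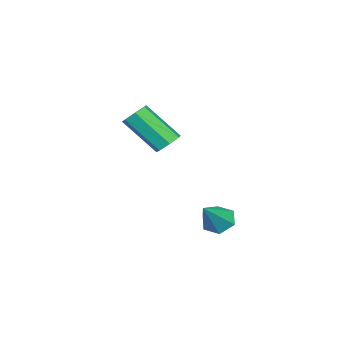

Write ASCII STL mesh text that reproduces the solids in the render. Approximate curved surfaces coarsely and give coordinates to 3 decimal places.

solid 
facet normal -0.732 0.088 -0.675
outer loop
vertex 3.509 1.097 0.688
vertex 3.02 0.852 1.186
vertex 3.16 1.577 1.129
endloop
endfacet
facet normal 0.724 0.671 -0.158
outer loop
vertex 3.509 1.097 0.688
vertex 3.16 1.577 1.129
vertex 4.22 0.708 2.294
endloop
endfacet
facet normal -0.732 0.088 -0.676
outer loop
vertex 3.16 1.577 1.129
vertex 3.02 0.852 1.186
vertex 2.67 1.333 1.628
endloop
endfacet
facet normal 0.115 0.843 0.525
outer loop
vertex 3.16 1.577 1.129
vertex 2.67 1.333 1.628
vertex 4.22 0.708 2.294
endloop
endfacet
facet normal -0.732 0.088 -0.676
outer loop
vertex 2.67 1.333 1.628
vertex 3.02 0.852 1.186
vertex 2.53 0.608 1.685
endloop
endfacet
facet normal -0.343 0.139 0.929
outer loop
vertex 2.67 1.333 1.628
vertex 2.53 0.608 1.685
vertex 4.22 0.708 2.294
endloop
endfacet
facet normal -0.732 0.088 -0.676
outer loop
vertex 2.53 0.608 1.685
vertex 3.02 0.852 1.186
vertex 2.88 0.128 1.243
endloop
endfacet
facet normal -0.190 -0.737 0.649
outer loop
vertex 2.53 0.608 1.685
vertex 2.88 0.128 1.243
vertex 4.22 0.708 2.294
endloop
endfacet
facet normal -0.732 0.088 -0.676
outer loop
vertex 2.88 0.128 1.243
vertex 3.02 0.852 1.186
vertex 3.369 0.372 0.745
endloop
endfacet
facet normal 0.419 -0.907 -0.033
outer loop
vertex 2.88 0.128 1.243
vertex 3.369 0.372 0.745
vertex 4.22 0.708 2.294
endloop
endfacet
facet normal -0.732 0.088 -0.675
outer loop
vertex 3.369 0.372 0.745
vertex 3.02 0.852 1.186
vertex 3.509 1.097 0.688
endloop
endfacet
facet normal 0.876 -0.204 -0.437
outer loop
vertex 3.369 0.372 0.745
vertex 3.509 1.097 0.688
vertex 4.22 0.708 2.294
endloop
endfacet
facet normal -0.053 0.696 -0.716
outer loop
vertex -0.558 -3.272 2.971
vertex -1.208 -3.154 3.134
vertex -0.649 -2.857 3.381
endloop
endfacet
facet normal 0.987 0.147 0.070
outer loop
vertex -0.558 -3.272 2.971
vertex -0.649 -2.857 3.381
vertex -0.442 -4.783 4.524
endloop
endfacet
facet normal 0.987 0.147 0.068
outer loop
vertex -0.442 -4.783 4.524
vertex -0.649 -2.857 3.381
vertex -0.532 -4.369 4.934
endloop
endfacet
facet normal 0.053 -0.697 0.715
outer loop
vertex -0.442 -4.783 4.524
vertex -0.532 -4.369 4.934
vertex -1.092 -4.666 4.686
endloop
endfacet
facet normal -0.054 0.696 -0.716
outer loop
vertex -0.649 -2.857 3.381
vertex -1.208 -3.154 3.134
vertex -1.16 -2.666 3.605
endloop
endfacet
facet normal 0.496 0.640 0.586
outer loop
vertex -0.649 -2.857 3.381
vertex -1.16 -2.666 3.605
vertex -0.532 -4.369 4.934
endloop
endfacet
facet normal 0.496 0.641 0.587
outer loop
vertex -0.532 -4.369 4.934
vertex -1.16 -2.666 3.605
vertex -1.044 -4.178 5.158
endloop
endfacet
facet normal 0.053 -0.697 0.715
outer loop
vertex -0.532 -4.369 4.934
vertex -1.044 -4.178 5.158
vertex -1.092 -4.666 4.686
endloop
endfacet
facet normal -0.054 0.696 -0.716
outer loop
vertex -1.16 -2.666 3.605
vertex -1.208 -3.154 3.134
vertex -1.708 -2.843 3.474
endloop
endfacet
facet normal -0.369 0.652 0.662
outer loop
vertex -1.16 -2.666 3.605
vertex -1.708 -2.843 3.474
vertex -1.044 -4.178 5.158
endloop
endfacet
facet normal -0.368 0.653 0.662
outer loop
vertex -1.044 -4.178 5.158
vertex -1.708 -2.843 3.474
vertex -1.592 -4.354 5.027
endloop
endfacet
facet normal 0.053 -0.697 0.715
outer loop
vertex -1.044 -4.178 5.158
vertex -1.592 -4.354 5.027
vertex -1.092 -4.666 4.686
endloop
endfacet
facet normal -0.054 0.696 -0.716
outer loop
vertex -1.708 -2.843 3.474
vertex -1.208 -3.154 3.134
vertex -1.879 -3.254 3.087
endloop
endfacet
facet normal -0.956 0.172 0.239
outer loop
vertex -1.708 -2.843 3.474
vertex -1.879 -3.254 3.087
vertex -1.592 -4.354 5.027
endloop
endfacet
facet normal -0.956 0.172 0.239
outer loop
vertex -1.592 -4.354 5.027
vertex -1.879 -3.254 3.087
vertex -1.763 -4.765 4.64
endloop
endfacet
facet normal 0.054 -0.696 0.716
outer loop
vertex -1.592 -4.354 5.027
vertex -1.763 -4.765 4.64
vertex -1.092 -4.666 4.686
endloop
endfacet
facet normal -0.054 0.696 -0.716
outer loop
vertex -1.879 -3.254 3.087
vertex -1.208 -3.154 3.134
vertex -1.545 -3.59 2.735
endloop
endfacet
facet normal -0.823 -0.437 -0.364
outer loop
vertex -1.879 -3.254 3.087
vertex -1.545 -3.59 2.735
vertex -1.763 -4.765 4.64
endloop
endfacet
facet normal -0.823 -0.437 -0.364
outer loop
vertex -1.763 -4.765 4.64
vertex -1.545 -3.59 2.735
vertex -1.429 -5.101 4.288
endloop
endfacet
facet normal 0.054 -0.696 0.716
outer loop
vertex -1.763 -4.765 4.64
vertex -1.429 -5.101 4.288
vertex -1.092 -4.666 4.686
endloop
endfacet
facet normal -0.054 0.696 -0.716
outer loop
vertex -1.545 -3.59 2.735
vertex -1.208 -3.154 3.134
vertex -0.958 -3.598 2.683
endloop
endfacet
facet normal -0.071 -0.718 -0.693
outer loop
vertex -1.545 -3.59 2.735
vertex -0.958 -3.598 2.683
vertex -1.429 -5.101 4.288
endloop
endfacet
facet normal -0.071 -0.718 -0.693
outer loop
vertex -1.429 -5.101 4.288
vertex -0.958 -3.598 2.683
vertex -0.841 -5.109 4.236
endloop
endfacet
facet normal 0.054 -0.696 0.716
outer loop
vertex -1.429 -5.101 4.288
vertex -0.841 -5.109 4.236
vertex -1.092 -4.666 4.686
endloop
endfacet
facet normal -0.053 0.697 -0.715
outer loop
vertex -0.958 -3.598 2.683
vertex -1.208 -3.154 3.134
vertex -0.558 -3.272 2.971
endloop
endfacet
facet normal 0.734 -0.458 -0.501
outer loop
vertex -0.958 -3.598 2.683
vertex -0.558 -3.272 2.971
vertex -0.841 -5.109 4.236
endloop
endfacet
facet normal 0.735 -0.458 -0.500
outer loop
vertex -0.841 -5.109 4.236
vertex -0.558 -3.272 2.971
vertex -0.442 -4.783 4.524
endloop
endfacet
facet normal 0.053 -0.697 0.715
outer loop
vertex -0.841 -5.109 4.236
vertex -0.442 -4.783 4.524
vertex -1.092 -4.666 4.686
endloop
endfacet

endsolid


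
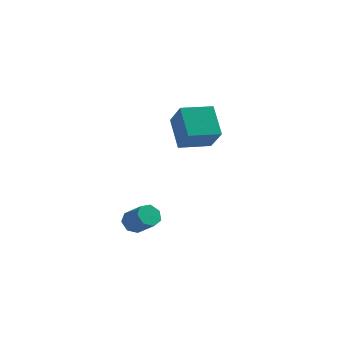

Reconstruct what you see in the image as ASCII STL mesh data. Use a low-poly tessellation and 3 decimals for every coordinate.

solid 
facet normal -0.669 0.404 -0.623
outer loop
vertex -0.133 -3.409 -1.649
vertex -0.571 -3.601 -1.303
vertex -0.283 -3.087 -1.279
endloop
endfacet
facet normal 0.683 0.665 -0.302
outer loop
vertex -0.133 -3.409 -1.649
vertex -0.283 -3.087 -1.279
vertex 0.69 -3.906 -0.882
endloop
endfacet
facet normal 0.683 0.665 -0.301
outer loop
vertex 0.69 -3.906 -0.882
vertex -0.283 -3.087 -1.279
vertex 0.54 -3.585 -0.513
endloop
endfacet
facet normal 0.668 -0.405 0.624
outer loop
vertex 0.69 -3.906 -0.882
vertex 0.54 -3.585 -0.513
vertex 0.251 -4.099 -0.537
endloop
endfacet
facet normal -0.669 0.404 -0.624
outer loop
vertex -0.283 -3.087 -1.279
vertex -0.571 -3.601 -1.303
vertex -0.65 -3.153 -0.928
endloop
endfacet
facet normal 0.197 0.905 0.376
outer loop
vertex -0.283 -3.087 -1.279
vertex -0.65 -3.153 -0.928
vertex 0.54 -3.585 -0.513
endloop
endfacet
facet normal 0.198 0.906 0.374
outer loop
vertex 0.54 -3.585 -0.513
vertex -0.65 -3.153 -0.928
vertex 0.173 -3.65 -0.161
endloop
endfacet
facet normal 0.669 -0.405 0.623
outer loop
vertex 0.54 -3.585 -0.513
vertex 0.173 -3.65 -0.161
vertex 0.251 -4.099 -0.537
endloop
endfacet
facet normal -0.668 0.405 -0.625
outer loop
vertex -0.65 -3.153 -0.928
vertex -0.571 -3.601 -1.303
vertex -0.958 -3.556 -0.86
endloop
endfacet
facet normal -0.437 0.464 0.770
outer loop
vertex -0.65 -3.153 -0.928
vertex -0.958 -3.556 -0.86
vertex 0.173 -3.65 -0.161
endloop
endfacet
facet normal -0.438 0.463 0.771
outer loop
vertex 0.173 -3.65 -0.161
vertex -0.958 -3.556 -0.86
vertex -0.135 -4.054 -0.093
endloop
endfacet
facet normal 0.669 -0.405 0.623
outer loop
vertex 0.173 -3.65 -0.161
vertex -0.135 -4.054 -0.093
vertex 0.251 -4.099 -0.537
endloop
endfacet
facet normal -0.668 0.405 -0.625
outer loop
vertex -0.958 -3.556 -0.86
vertex -0.571 -3.601 -1.303
vertex -0.975 -3.993 -1.125
endloop
endfacet
facet normal -0.743 -0.326 0.585
outer loop
vertex -0.958 -3.556 -0.86
vertex -0.975 -3.993 -1.125
vertex -0.135 -4.054 -0.093
endloop
endfacet
facet normal -0.743 -0.326 0.585
outer loop
vertex -0.135 -4.054 -0.093
vertex -0.975 -3.993 -1.125
vertex -0.152 -4.491 -0.358
endloop
endfacet
facet normal 0.670 -0.404 0.623
outer loop
vertex -0.135 -4.054 -0.093
vertex -0.152 -4.491 -0.358
vertex 0.251 -4.099 -0.537
endloop
endfacet
facet normal -0.668 0.406 -0.624
outer loop
vertex -0.975 -3.993 -1.125
vertex -0.571 -3.601 -1.303
vertex -0.688 -4.135 -1.525
endloop
endfacet
facet normal -0.489 -0.871 -0.041
outer loop
vertex -0.975 -3.993 -1.125
vertex -0.688 -4.135 -1.525
vertex -0.152 -4.491 -0.358
endloop
endfacet
facet normal -0.489 -0.871 -0.041
outer loop
vertex -0.152 -4.491 -0.358
vertex -0.688 -4.135 -1.525
vertex 0.135 -4.633 -0.758
endloop
endfacet
facet normal 0.670 -0.404 0.624
outer loop
vertex -0.152 -4.491 -0.358
vertex 0.135 -4.633 -0.758
vertex 0.251 -4.099 -0.537
endloop
endfacet
facet normal -0.670 0.405 -0.622
outer loop
vertex -0.688 -4.135 -1.525
vertex -0.571 -3.601 -1.303
vertex -0.314 -3.875 -1.758
endloop
endfacet
facet normal 0.132 -0.760 -0.636
outer loop
vertex -0.688 -4.135 -1.525
vertex -0.314 -3.875 -1.758
vertex 0.135 -4.633 -0.758
endloop
endfacet
facet normal 0.132 -0.760 -0.636
outer loop
vertex 0.135 -4.633 -0.758
vertex -0.314 -3.875 -1.758
vertex 0.509 -4.373 -0.991
endloop
endfacet
facet normal 0.669 -0.404 0.624
outer loop
vertex 0.135 -4.633 -0.758
vertex 0.509 -4.373 -0.991
vertex 0.251 -4.099 -0.537
endloop
endfacet
facet normal -0.669 0.406 -0.622
outer loop
vertex -0.314 -3.875 -1.758
vertex -0.571 -3.601 -1.303
vertex -0.133 -3.409 -1.649
endloop
endfacet
facet normal 0.654 -0.078 -0.752
outer loop
vertex -0.314 -3.875 -1.758
vertex -0.133 -3.409 -1.649
vertex 0.509 -4.373 -0.991
endloop
endfacet
facet normal 0.654 -0.078 -0.752
outer loop
vertex 0.509 -4.373 -0.991
vertex -0.133 -3.409 -1.649
vertex 0.69 -3.906 -0.882
endloop
endfacet
facet normal 0.668 -0.405 0.624
outer loop
vertex 0.509 -4.373 -0.991
vertex 0.69 -3.906 -0.882
vertex 0.251 -4.099 -0.537
endloop
endfacet
facet normal -0.829 -0.554 0.083
outer loop
vertex 0.33 0.784 3.532
vertex -0.314 1.577 2.393
vertex 0.954 -0.318 2.413
endloop
endfacet
facet normal 0.420 -0.518 0.745
outer loop
vertex 2.214 0.523 2.287
vertex 0.33 0.784 3.532
vertex 0.954 -0.318 2.413
endloop
endfacet
facet normal -0.829 -0.554 0.082
outer loop
vertex 0.954 -0.318 2.413
vertex -0.314 1.577 2.393
vertex 0.311 0.475 1.274
endloop
endfacet
facet normal 0.369 -0.652 -0.662
outer loop
vertex 0.311 0.475 1.274
vertex 2.214 0.523 2.287
vertex 0.954 -0.318 2.413
endloop
endfacet
facet normal -0.369 0.652 0.662
outer loop
vertex 0.33 0.784 3.532
vertex 0.946 2.418 2.267
vertex -0.314 1.577 2.393
endloop
endfacet
facet normal 0.421 -0.518 0.745
outer loop
vertex 1.589 1.625 3.406
vertex 0.33 0.784 3.532
vertex 2.214 0.523 2.287
endloop
endfacet
facet normal -0.369 0.652 0.662
outer loop
vertex 1.589 1.625 3.406
vertex 0.946 2.418 2.267
vertex 0.33 0.784 3.532
endloop
endfacet
facet normal -0.420 0.518 -0.745
outer loop
vertex -0.314 1.577 2.393
vertex 0.946 2.418 2.267
vertex 0.311 0.475 1.274
endloop
endfacet
facet normal 0.369 -0.652 -0.663
outer loop
vertex 1.57 1.316 1.148
vertex 2.214 0.523 2.287
vertex 0.311 0.475 1.274
endloop
endfacet
facet normal -0.421 0.518 -0.745
outer loop
vertex 0.311 0.475 1.274
vertex 0.946 2.418 2.267
vertex 1.57 1.316 1.148
endloop
endfacet
facet normal 0.828 0.554 -0.083
outer loop
vertex 1.57 1.316 1.148
vertex 1.589 1.625 3.406
vertex 2.214 0.523 2.287
endloop
endfacet
facet normal 0.829 0.553 -0.083
outer loop
vertex 0.946 2.418 2.267
vertex 1.589 1.625 3.406
vertex 1.57 1.316 1.148
endloop
endfacet

endsolid


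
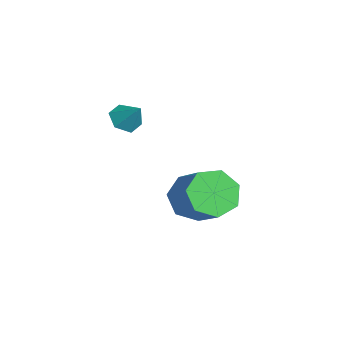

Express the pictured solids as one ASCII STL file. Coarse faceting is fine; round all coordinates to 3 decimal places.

solid 
facet normal -0.783 -0.163 -0.600
outer loop
vertex 3.712 1.133 -4.406
vertex 3.108 1.148 -3.622
vertex 3.392 1.902 -4.197
endloop
endfacet
facet normal 0.497 0.414 -0.762
outer loop
vertex 3.712 1.133 -4.406
vertex 3.392 1.902 -4.197
vertex 5.075 1.416 -3.363
endloop
endfacet
facet normal 0.497 0.414 -0.763
outer loop
vertex 5.075 1.416 -3.363
vertex 3.392 1.902 -4.197
vertex 4.756 2.185 -3.154
endloop
endfacet
facet normal 0.784 0.162 0.599
outer loop
vertex 5.075 1.416 -3.363
vertex 4.756 2.185 -3.154
vertex 4.472 1.432 -2.578
endloop
endfacet
facet normal -0.784 -0.162 -0.600
outer loop
vertex 3.392 1.902 -4.197
vertex 3.108 1.148 -3.622
vertex 2.859 2.104 -3.555
endloop
endfacet
facet normal 0.019 0.958 -0.285
outer loop
vertex 3.392 1.902 -4.197
vertex 2.859 2.104 -3.555
vertex 4.756 2.185 -3.154
endloop
endfacet
facet normal 0.019 0.958 -0.285
outer loop
vertex 4.756 2.185 -3.154
vertex 2.859 2.104 -3.555
vertex 4.222 2.387 -2.512
endloop
endfacet
facet normal 0.783 0.164 0.600
outer loop
vertex 4.756 2.185 -3.154
vertex 4.222 2.387 -2.512
vertex 4.472 1.432 -2.578
endloop
endfacet
facet normal -0.784 -0.162 -0.600
outer loop
vertex 2.859 2.104 -3.555
vertex 3.108 1.148 -3.622
vertex 2.513 1.586 -2.963
endloop
endfacet
facet normal -0.474 0.781 0.407
outer loop
vertex 2.859 2.104 -3.555
vertex 2.513 1.586 -2.963
vertex 4.222 2.387 -2.512
endloop
endfacet
facet normal -0.474 0.781 0.407
outer loop
vertex 4.222 2.387 -2.512
vertex 2.513 1.586 -2.963
vertex 3.877 1.869 -1.919
endloop
endfacet
facet normal 0.784 0.164 0.599
outer loop
vertex 4.222 2.387 -2.512
vertex 3.877 1.869 -1.919
vertex 4.472 1.432 -2.578
endloop
endfacet
facet normal -0.784 -0.163 -0.599
outer loop
vertex 2.513 1.586 -2.963
vertex 3.108 1.148 -3.622
vertex 2.616 0.739 -2.867
endloop
endfacet
facet normal -0.610 0.016 0.792
outer loop
vertex 2.513 1.586 -2.963
vertex 2.616 0.739 -2.867
vertex 3.877 1.869 -1.919
endloop
endfacet
facet normal -0.610 0.015 0.793
outer loop
vertex 3.877 1.869 -1.919
vertex 2.616 0.739 -2.867
vertex 3.979 1.022 -1.824
endloop
endfacet
facet normal 0.783 0.162 0.600
outer loop
vertex 3.877 1.869 -1.919
vertex 3.979 1.022 -1.824
vertex 4.472 1.432 -2.578
endloop
endfacet
facet normal -0.784 -0.163 -0.599
outer loop
vertex 2.616 0.739 -2.867
vertex 3.108 1.148 -3.622
vertex 3.089 0.2 -3.339
endloop
endfacet
facet normal -0.287 -0.761 0.582
outer loop
vertex 2.616 0.739 -2.867
vertex 3.089 0.2 -3.339
vertex 3.979 1.022 -1.824
endloop
endfacet
facet normal -0.287 -0.761 0.582
outer loop
vertex 3.979 1.022 -1.824
vertex 3.089 0.2 -3.339
vertex 4.453 0.483 -2.296
endloop
endfacet
facet normal 0.783 0.163 0.600
outer loop
vertex 3.979 1.022 -1.824
vertex 4.453 0.483 -2.296
vertex 4.472 1.432 -2.578
endloop
endfacet
facet normal -0.783 -0.163 -0.600
outer loop
vertex 3.089 0.2 -3.339
vertex 3.108 1.148 -3.622
vertex 3.577 0.375 -4.024
endloop
endfacet
facet normal 0.252 -0.965 -0.067
outer loop
vertex 3.089 0.2 -3.339
vertex 3.577 0.375 -4.024
vertex 4.453 0.483 -2.296
endloop
endfacet
facet normal 0.252 -0.965 -0.067
outer loop
vertex 4.453 0.483 -2.296
vertex 3.577 0.375 -4.024
vertex 4.94 0.658 -2.981
endloop
endfacet
facet normal 0.784 0.162 0.599
outer loop
vertex 4.453 0.483 -2.296
vertex 4.94 0.658 -2.981
vertex 4.472 1.432 -2.578
endloop
endfacet
facet normal -0.783 -0.163 -0.600
outer loop
vertex 3.577 0.375 -4.024
vertex 3.108 1.148 -3.622
vertex 3.712 1.133 -4.406
endloop
endfacet
facet normal 0.601 -0.442 -0.666
outer loop
vertex 3.577 0.375 -4.024
vertex 3.712 1.133 -4.406
vertex 4.94 0.658 -2.981
endloop
endfacet
facet normal 0.601 -0.442 -0.666
outer loop
vertex 4.94 0.658 -2.981
vertex 3.712 1.133 -4.406
vertex 5.075 1.416 -3.363
endloop
endfacet
facet normal 0.784 0.162 0.599
outer loop
vertex 4.94 0.658 -2.981
vertex 5.075 1.416 -3.363
vertex 4.472 1.432 -2.578
endloop
endfacet
facet normal -0.557 -0.378 -0.740
outer loop
vertex 3.117 -1.553 0.264
vertex 2.693 -1.095 0.349
vertex 3.17 -1.011 -0.053
endloop
endfacet
facet normal 0.991 -0.126 -0.049
outer loop
vertex 3.117 -1.553 0.264
vertex 3.17 -1.011 -0.053
vertex 3.267 -0.705 1.111
endloop
endfacet
facet normal -0.557 -0.378 -0.740
outer loop
vertex 3.17 -1.011 -0.053
vertex 2.693 -1.095 0.349
vertex 2.746 -0.553 0.032
endloop
endfacet
facet normal 0.691 0.683 -0.237
outer loop
vertex 3.17 -1.011 -0.053
vertex 2.746 -0.553 0.032
vertex 3.267 -0.705 1.111
endloop
endfacet
facet normal -0.558 -0.378 -0.739
outer loop
vertex 2.746 -0.553 0.032
vertex 2.693 -1.095 0.349
vertex 2.269 -0.637 0.435
endloop
endfacet
facet normal -0.040 0.987 0.158
outer loop
vertex 2.746 -0.553 0.032
vertex 2.269 -0.637 0.435
vertex 3.267 -0.705 1.111
endloop
endfacet
facet normal -0.558 -0.378 -0.739
outer loop
vertex 2.269 -0.637 0.435
vertex 2.693 -1.095 0.349
vertex 2.216 -1.178 0.752
endloop
endfacet
facet normal -0.469 0.480 0.741
outer loop
vertex 2.269 -0.637 0.435
vertex 2.216 -1.178 0.752
vertex 3.267 -0.705 1.111
endloop
endfacet
facet normal -0.558 -0.379 -0.738
outer loop
vertex 2.216 -1.178 0.752
vertex 2.693 -1.095 0.349
vertex 2.64 -1.636 0.667
endloop
endfacet
facet normal -0.169 -0.329 0.929
outer loop
vertex 2.216 -1.178 0.752
vertex 2.64 -1.636 0.667
vertex 3.267 -0.705 1.111
endloop
endfacet
facet normal -0.558 -0.379 -0.738
outer loop
vertex 2.64 -1.636 0.667
vertex 2.693 -1.095 0.349
vertex 3.117 -1.553 0.264
endloop
endfacet
facet normal 0.561 -0.633 0.534
outer loop
vertex 2.64 -1.636 0.667
vertex 3.117 -1.553 0.264
vertex 3.267 -0.705 1.111
endloop
endfacet

endsolid


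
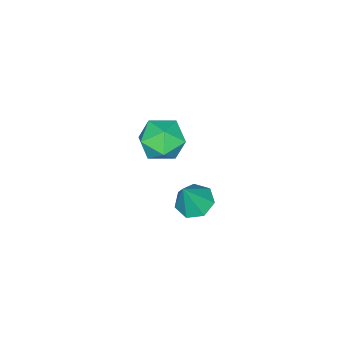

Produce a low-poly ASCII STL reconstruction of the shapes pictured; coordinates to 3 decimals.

solid 
facet normal -0.435 0.827 -0.355
outer loop
vertex -0.167 -1.512 1.47
vertex -1.275 -1.915 1.89
vertex -0.544 -1.215 2.625
endloop
endfacet
facet normal 0.241 0.956 -0.167
outer loop
vertex -0.167 -1.512 1.47
vertex -0.544 -1.215 2.625
vertex 0.644 -1.55 2.421
endloop
endfacet
facet normal 0.661 0.519 -0.543
outer loop
vertex -0.167 -1.512 1.47
vertex 0.644 -1.55 2.421
vertex 0.648 -2.457 1.559
endloop
endfacet
facet normal 0.243 0.119 -0.963
outer loop
vertex -0.167 -1.512 1.47
vertex 0.648 -2.457 1.559
vertex -0.538 -2.683 1.231
endloop
endfacet
facet normal -0.434 0.310 -0.846
outer loop
vertex -0.167 -1.512 1.47
vertex -0.538 -2.683 1.231
vertex -1.275 -1.915 1.89
endloop
endfacet
facet normal 0.313 0.792 0.524
outer loop
vertex 0.644 -1.55 2.421
vertex -0.544 -1.215 2.625
vertex 0.038 -1.977 3.429
endloop
endfacet
facet normal -0.781 0.584 0.221
outer loop
vertex -0.544 -1.215 2.625
vertex -1.275 -1.915 1.89
vertex -1.148 -2.203 3.101
endloop
endfacet
facet normal -0.778 -0.253 -0.575
outer loop
vertex -1.275 -1.915 1.89
vertex -0.538 -2.683 1.231
vertex -1.144 -3.11 2.239
endloop
endfacet
facet normal 0.318 -0.562 -0.763
outer loop
vertex -0.538 -2.683 1.231
vertex 0.648 -2.457 1.559
vertex 0.044 -3.445 2.035
endloop
endfacet
facet normal 0.993 0.084 -0.084
outer loop
vertex 0.648 -2.457 1.559
vertex 0.644 -1.55 2.421
vertex 0.775 -2.745 2.77
endloop
endfacet
facet normal -0.243 -0.119 0.963
outer loop
vertex -0.333 -3.148 3.19
vertex 0.038 -1.977 3.429
vertex -1.148 -2.203 3.101
endloop
endfacet
facet normal -0.661 -0.519 0.543
outer loop
vertex -0.333 -3.148 3.19
vertex -1.148 -2.203 3.101
vertex -1.144 -3.11 2.239
endloop
endfacet
facet normal -0.241 -0.956 0.167
outer loop
vertex -0.333 -3.148 3.19
vertex -1.144 -3.11 2.239
vertex 0.044 -3.445 2.035
endloop
endfacet
facet normal 0.435 -0.827 0.355
outer loop
vertex -0.333 -3.148 3.19
vertex 0.044 -3.445 2.035
vertex 0.775 -2.745 2.77
endloop
endfacet
facet normal 0.434 -0.310 0.846
outer loop
vertex -0.333 -3.148 3.19
vertex 0.775 -2.745 2.77
vertex 0.038 -1.977 3.429
endloop
endfacet
facet normal -0.318 0.562 0.763
outer loop
vertex -1.148 -2.203 3.101
vertex 0.038 -1.977 3.429
vertex -0.544 -1.215 2.625
endloop
endfacet
facet normal -0.993 -0.084 0.084
outer loop
vertex -1.144 -3.11 2.239
vertex -1.148 -2.203 3.101
vertex -1.275 -1.915 1.89
endloop
endfacet
facet normal -0.313 -0.792 -0.524
outer loop
vertex 0.044 -3.445 2.035
vertex -1.144 -3.11 2.239
vertex -0.538 -2.683 1.231
endloop
endfacet
facet normal 0.781 -0.584 -0.221
outer loop
vertex 0.775 -2.745 2.77
vertex 0.044 -3.445 2.035
vertex 0.648 -2.457 1.559
endloop
endfacet
facet normal 0.778 0.253 0.575
outer loop
vertex 0.038 -1.977 3.429
vertex 0.775 -2.745 2.77
vertex 0.644 -1.55 2.421
endloop
endfacet
facet normal -0.436 0.032 -0.900
outer loop
vertex -1.369 -2.462 -4.228
vertex -2.045 -1.799 -3.877
vertex -1.148 -1.617 -4.305
endloop
endfacet
facet normal 0.967 -0.254 -0.008
outer loop
vertex -1.369 -2.462 -4.228
vertex -1.148 -1.617 -4.305
vertex -1.195 -1.861 -2.123
endloop
endfacet
facet normal -0.436 0.033 -0.899
outer loop
vertex -1.148 -1.617 -4.305
vertex -2.045 -1.799 -3.877
vertex -1.602 -0.909 -4.059
endloop
endfacet
facet normal 0.851 0.519 0.076
outer loop
vertex -1.148 -1.617 -4.305
vertex -1.602 -0.909 -4.059
vertex -1.195 -1.861 -2.123
endloop
endfacet
facet normal -0.435 0.032 -0.900
outer loop
vertex -1.602 -0.909 -4.059
vertex -2.045 -1.799 -3.877
vertex -2.39 -0.871 -3.677
endloop
endfacet
facet normal 0.232 0.891 0.390
outer loop
vertex -1.602 -0.909 -4.059
vertex -2.39 -0.871 -3.677
vertex -1.195 -1.861 -2.123
endloop
endfacet
facet normal -0.436 0.032 -0.899
outer loop
vertex -2.39 -0.871 -3.677
vertex -2.045 -1.799 -3.877
vertex -2.917 -1.531 -3.445
endloop
endfacet
facet normal -0.422 0.582 0.695
outer loop
vertex -2.39 -0.871 -3.677
vertex -2.917 -1.531 -3.445
vertex -1.195 -1.861 -2.123
endloop
endfacet
facet normal -0.436 0.032 -0.899
outer loop
vertex -2.917 -1.531 -3.445
vertex -2.045 -1.799 -3.877
vertex -2.788 -2.393 -3.538
endloop
endfacet
facet normal -0.620 -0.175 0.764
outer loop
vertex -2.917 -1.531 -3.445
vertex -2.788 -2.393 -3.538
vertex -1.195 -1.861 -2.123
endloop
endfacet
facet normal -0.436 0.032 -0.899
outer loop
vertex -2.788 -2.393 -3.538
vertex -2.045 -1.799 -3.877
vertex -2.099 -2.807 -3.887
endloop
endfacet
facet normal -0.212 -0.812 0.544
outer loop
vertex -2.788 -2.393 -3.538
vertex -2.099 -2.807 -3.887
vertex -1.195 -1.861 -2.123
endloop
endfacet
facet normal -0.435 0.032 -0.900
outer loop
vertex -2.099 -2.807 -3.887
vertex -2.045 -1.799 -3.877
vertex -1.369 -2.462 -4.228
endloop
endfacet
facet normal 0.494 -0.846 0.201
outer loop
vertex -2.099 -2.807 -3.887
vertex -1.369 -2.462 -4.228
vertex -1.195 -1.861 -2.123
endloop
endfacet

endsolid


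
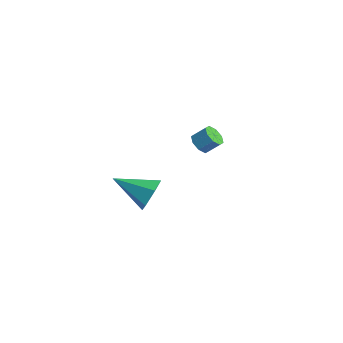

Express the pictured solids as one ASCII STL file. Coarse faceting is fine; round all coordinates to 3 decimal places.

solid 
facet normal 0.712 0.596 -0.372
outer loop
vertex 5.039 -3.38 0.372
vertex 4.488 -3.226 -0.436
vertex 4.396 -2.627 0.347
endloop
endfacet
facet normal -0.018 0.018 1.000
outer loop
vertex 5.039 -3.38 0.372
vertex 4.396 -2.627 0.347
vertex 2.972 -4.494 0.356
endloop
endfacet
facet normal 0.713 0.595 -0.372
outer loop
vertex 4.396 -2.627 0.347
vertex 4.488 -3.226 -0.436
vertex 3.846 -2.473 -0.461
endloop
endfacet
facet normal -0.664 0.509 0.549
outer loop
vertex 4.396 -2.627 0.347
vertex 3.846 -2.473 -0.461
vertex 2.972 -4.494 0.356
endloop
endfacet
facet normal 0.713 0.595 -0.371
outer loop
vertex 3.846 -2.473 -0.461
vertex 4.488 -3.226 -0.436
vertex 3.938 -3.071 -1.244
endloop
endfacet
facet normal -0.912 0.268 -0.312
outer loop
vertex 3.846 -2.473 -0.461
vertex 3.938 -3.071 -1.244
vertex 2.972 -4.494 0.356
endloop
endfacet
facet normal 0.713 0.595 -0.371
outer loop
vertex 3.938 -3.071 -1.244
vertex 4.488 -3.226 -0.436
vertex 4.58 -3.824 -1.219
endloop
endfacet
facet normal -0.514 -0.463 -0.722
outer loop
vertex 3.938 -3.071 -1.244
vertex 4.58 -3.824 -1.219
vertex 2.972 -4.494 0.356
endloop
endfacet
facet normal 0.712 0.596 -0.372
outer loop
vertex 4.58 -3.824 -1.219
vertex 4.488 -3.226 -0.436
vertex 5.131 -3.978 -0.411
endloop
endfacet
facet normal 0.131 -0.953 -0.271
outer loop
vertex 4.58 -3.824 -1.219
vertex 5.131 -3.978 -0.411
vertex 2.972 -4.494 0.356
endloop
endfacet
facet normal 0.712 0.596 -0.372
outer loop
vertex 5.131 -3.978 -0.411
vertex 4.488 -3.226 -0.436
vertex 5.039 -3.38 0.372
endloop
endfacet
facet normal 0.380 -0.713 0.589
outer loop
vertex 5.131 -3.978 -0.411
vertex 5.039 -3.38 0.372
vertex 2.972 -4.494 0.356
endloop
endfacet
facet normal -0.414 -0.598 -0.686
outer loop
vertex 0.344 2.698 -2.732
vertex -0.282 2.785 -2.43
vertex 0.075 3.115 -2.933
endloop
endfacet
facet normal 0.759 0.189 -0.623
outer loop
vertex 0.344 2.698 -2.732
vertex 0.075 3.115 -2.933
vertex 0.767 3.307 -2.032
endloop
endfacet
facet normal 0.760 0.186 -0.623
outer loop
vertex 0.767 3.307 -2.032
vertex 0.075 3.115 -2.933
vertex 0.499 3.725 -2.234
endloop
endfacet
facet normal 0.415 0.598 0.686
outer loop
vertex 0.767 3.307 -2.032
vertex 0.499 3.725 -2.234
vertex 0.142 3.395 -1.73
endloop
endfacet
facet normal -0.414 -0.598 -0.686
outer loop
vertex 0.075 3.115 -2.933
vertex -0.282 2.785 -2.43
vertex -0.402 3.339 -2.84
endloop
endfacet
facet normal 0.183 0.683 -0.707
outer loop
vertex 0.075 3.115 -2.933
vertex -0.402 3.339 -2.84
vertex 0.499 3.725 -2.234
endloop
endfacet
facet normal 0.182 0.684 -0.706
outer loop
vertex 0.499 3.725 -2.234
vertex -0.402 3.339 -2.84
vertex 0.021 3.949 -2.14
endloop
endfacet
facet normal 0.415 0.598 0.686
outer loop
vertex 0.499 3.725 -2.234
vertex 0.021 3.949 -2.14
vertex 0.142 3.395 -1.73
endloop
endfacet
facet normal -0.416 -0.597 -0.686
outer loop
vertex -0.402 3.339 -2.84
vertex -0.282 2.785 -2.43
vertex -0.809 3.239 -2.506
endloop
endfacet
facet normal -0.501 0.779 -0.377
outer loop
vertex -0.402 3.339 -2.84
vertex -0.809 3.239 -2.506
vertex 0.021 3.949 -2.14
endloop
endfacet
facet normal -0.500 0.779 -0.377
outer loop
vertex 0.021 3.949 -2.14
vertex -0.809 3.239 -2.506
vertex -0.386 3.849 -1.807
endloop
endfacet
facet normal 0.414 0.598 0.686
outer loop
vertex 0.021 3.949 -2.14
vertex -0.386 3.849 -1.807
vertex 0.142 3.395 -1.73
endloop
endfacet
facet normal -0.416 -0.597 -0.686
outer loop
vertex -0.809 3.239 -2.506
vertex -0.282 2.785 -2.43
vertex -0.907 2.873 -2.128
endloop
endfacet
facet normal -0.891 0.419 0.174
outer loop
vertex -0.809 3.239 -2.506
vertex -0.907 2.873 -2.128
vertex -0.386 3.849 -1.807
endloop
endfacet
facet normal -0.891 0.418 0.175
outer loop
vertex -0.386 3.849 -1.807
vertex -0.907 2.873 -2.128
vertex -0.484 3.482 -1.428
endloop
endfacet
facet normal 0.414 0.598 0.686
outer loop
vertex -0.386 3.849 -1.807
vertex -0.484 3.482 -1.428
vertex 0.142 3.395 -1.73
endloop
endfacet
facet normal -0.415 -0.598 -0.686
outer loop
vertex -0.907 2.873 -2.128
vertex -0.282 2.785 -2.43
vertex -0.639 2.455 -1.926
endloop
endfacet
facet normal -0.760 -0.187 0.622
outer loop
vertex -0.907 2.873 -2.128
vertex -0.639 2.455 -1.926
vertex -0.484 3.482 -1.428
endloop
endfacet
facet normal -0.758 -0.188 0.624
outer loop
vertex -0.484 3.482 -1.428
vertex -0.639 2.455 -1.926
vertex -0.215 3.065 -1.227
endloop
endfacet
facet normal 0.414 0.598 0.686
outer loop
vertex -0.484 3.482 -1.428
vertex -0.215 3.065 -1.227
vertex 0.142 3.395 -1.73
endloop
endfacet
facet normal -0.415 -0.598 -0.686
outer loop
vertex -0.639 2.455 -1.926
vertex -0.282 2.785 -2.43
vertex -0.161 2.231 -2.02
endloop
endfacet
facet normal -0.181 -0.684 0.707
outer loop
vertex -0.639 2.455 -1.926
vertex -0.161 2.231 -2.02
vertex -0.215 3.065 -1.227
endloop
endfacet
facet normal -0.183 -0.684 0.706
outer loop
vertex -0.215 3.065 -1.227
vertex -0.161 2.231 -2.02
vertex 0.262 2.841 -1.32
endloop
endfacet
facet normal 0.414 0.598 0.686
outer loop
vertex -0.215 3.065 -1.227
vertex 0.262 2.841 -1.32
vertex 0.142 3.395 -1.73
endloop
endfacet
facet normal -0.414 -0.598 -0.686
outer loop
vertex -0.161 2.231 -2.02
vertex -0.282 2.785 -2.43
vertex 0.246 2.331 -2.353
endloop
endfacet
facet normal 0.500 -0.780 0.377
outer loop
vertex -0.161 2.231 -2.02
vertex 0.246 2.331 -2.353
vertex 0.262 2.841 -1.32
endloop
endfacet
facet normal 0.501 -0.779 0.377
outer loop
vertex 0.262 2.841 -1.32
vertex 0.246 2.331 -2.353
vertex 0.669 2.941 -1.654
endloop
endfacet
facet normal 0.416 0.597 0.686
outer loop
vertex 0.262 2.841 -1.32
vertex 0.669 2.941 -1.654
vertex 0.142 3.395 -1.73
endloop
endfacet
facet normal -0.414 -0.598 -0.686
outer loop
vertex 0.246 2.331 -2.353
vertex -0.282 2.785 -2.43
vertex 0.344 2.698 -2.732
endloop
endfacet
facet normal 0.891 -0.418 -0.174
outer loop
vertex 0.246 2.331 -2.353
vertex 0.344 2.698 -2.732
vertex 0.669 2.941 -1.654
endloop
endfacet
facet normal 0.891 -0.419 -0.174
outer loop
vertex 0.669 2.941 -1.654
vertex 0.344 2.698 -2.732
vertex 0.767 3.307 -2.032
endloop
endfacet
facet normal 0.416 0.597 0.686
outer loop
vertex 0.669 2.941 -1.654
vertex 0.767 3.307 -2.032
vertex 0.142 3.395 -1.73
endloop
endfacet

endsolid


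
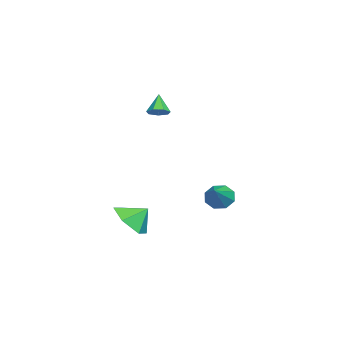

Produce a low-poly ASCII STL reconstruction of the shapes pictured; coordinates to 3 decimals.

solid 
facet normal 0.585 0.043 -0.810
outer loop
vertex -0.459 -2.947 3.032
vertex -0.867 -2.766 2.747
vertex -0.508 -2.49 3.021
endloop
endfacet
facet normal 0.496 0.074 0.865
outer loop
vertex -0.459 -2.947 3.032
vertex -0.508 -2.49 3.021
vertex -1.493 -2.814 3.613
endloop
endfacet
facet normal 0.585 0.043 -0.810
outer loop
vertex -0.508 -2.49 3.021
vertex -0.867 -2.766 2.747
vertex -0.827 -2.241 2.804
endloop
endfacet
facet normal 0.143 0.748 0.648
outer loop
vertex -0.508 -2.49 3.021
vertex -0.827 -2.241 2.804
vertex -1.493 -2.814 3.613
endloop
endfacet
facet normal 0.584 0.044 -0.811
outer loop
vertex -0.827 -2.241 2.804
vertex -0.867 -2.766 2.747
vertex -1.177 -2.387 2.544
endloop
endfacet
facet normal -0.496 0.847 0.192
outer loop
vertex -0.827 -2.241 2.804
vertex -1.177 -2.387 2.544
vertex -1.493 -2.814 3.613
endloop
endfacet
facet normal 0.585 0.045 -0.810
outer loop
vertex -1.177 -2.387 2.544
vertex -0.867 -2.766 2.747
vertex -1.293 -2.819 2.436
endloop
endfacet
facet normal -0.942 0.293 -0.161
outer loop
vertex -1.177 -2.387 2.544
vertex -1.293 -2.819 2.436
vertex -1.493 -2.814 3.613
endloop
endfacet
facet normal 0.585 0.044 -0.809
outer loop
vertex -1.293 -2.819 2.436
vertex -0.867 -2.766 2.747
vertex -1.089 -3.211 2.562
endloop
endfacet
facet normal -0.858 -0.493 -0.144
outer loop
vertex -1.293 -2.819 2.436
vertex -1.089 -3.211 2.562
vertex -1.493 -2.814 3.613
endloop
endfacet
facet normal 0.586 0.044 -0.809
outer loop
vertex -1.089 -3.211 2.562
vertex -0.867 -2.766 2.747
vertex -0.717 -3.268 2.828
endloop
endfacet
facet normal -0.307 -0.923 0.231
outer loop
vertex -1.089 -3.211 2.562
vertex -0.717 -3.268 2.828
vertex -1.493 -2.814 3.613
endloop
endfacet
facet normal 0.585 0.044 -0.810
outer loop
vertex -0.717 -3.268 2.828
vertex -0.867 -2.766 2.747
vertex -0.459 -2.947 3.032
endloop
endfacet
facet normal 0.296 -0.670 0.680
outer loop
vertex -0.717 -3.268 2.828
vertex -0.459 -2.947 3.032
vertex -1.493 -2.814 3.613
endloop
endfacet
facet normal -0.839 0.074 -0.539
outer loop
vertex 1.042 -0.219 -2.095
vertex 0.708 0.0 -1.545
vertex 1.057 0.299 -2.047
endloop
endfacet
facet normal 0.807 0.031 -0.590
outer loop
vertex 1.042 -0.219 -2.095
vertex 1.057 0.299 -2.047
vertex 2.092 -0.12 -0.655
endloop
endfacet
facet normal -0.839 0.073 -0.540
outer loop
vertex 1.057 0.299 -2.047
vertex 0.708 0.0 -1.545
vertex 0.866 0.642 -1.704
endloop
endfacet
facet normal 0.675 0.675 -0.299
outer loop
vertex 1.057 0.299 -2.047
vertex 0.866 0.642 -1.704
vertex 2.092 -0.12 -0.655
endloop
endfacet
facet normal -0.839 0.073 -0.540
outer loop
vertex 0.866 0.642 -1.704
vertex 0.708 0.0 -1.545
vertex 0.583 0.609 -1.269
endloop
endfacet
facet normal 0.323 0.904 0.279
outer loop
vertex 0.866 0.642 -1.704
vertex 0.583 0.609 -1.269
vertex 2.092 -0.12 -0.655
endloop
endfacet
facet normal -0.839 0.072 -0.540
outer loop
vertex 0.583 0.609 -1.269
vertex 0.708 0.0 -1.545
vertex 0.373 0.219 -0.995
endloop
endfacet
facet normal -0.043 0.590 0.806
outer loop
vertex 0.583 0.609 -1.269
vertex 0.373 0.219 -0.995
vertex 2.092 -0.12 -0.655
endloop
endfacet
facet normal -0.839 0.073 -0.540
outer loop
vertex 0.373 0.219 -0.995
vertex 0.708 0.0 -1.545
vertex 0.359 -0.299 -1.043
endloop
endfacet
facet normal -0.209 -0.085 0.974
outer loop
vertex 0.373 0.219 -0.995
vertex 0.359 -0.299 -1.043
vertex 2.092 -0.12 -0.655
endloop
endfacet
facet normal -0.839 0.073 -0.540
outer loop
vertex 0.359 -0.299 -1.043
vertex 0.708 0.0 -1.545
vertex 0.55 -0.642 -1.386
endloop
endfacet
facet normal -0.078 -0.726 0.683
outer loop
vertex 0.359 -0.299 -1.043
vertex 0.55 -0.642 -1.386
vertex 2.092 -0.12 -0.655
endloop
endfacet
facet normal -0.839 0.073 -0.539
outer loop
vertex 0.55 -0.642 -1.386
vertex 0.708 0.0 -1.545
vertex 0.832 -0.609 -1.821
endloop
endfacet
facet normal 0.274 -0.956 0.105
outer loop
vertex 0.55 -0.642 -1.386
vertex 0.832 -0.609 -1.821
vertex 2.092 -0.12 -0.655
endloop
endfacet
facet normal -0.839 0.073 -0.539
outer loop
vertex 0.832 -0.609 -1.821
vertex 0.708 0.0 -1.545
vertex 1.042 -0.219 -2.095
endloop
endfacet
facet normal 0.640 -0.642 -0.423
outer loop
vertex 0.832 -0.609 -1.821
vertex 1.042 -0.219 -2.095
vertex 2.092 -0.12 -0.655
endloop
endfacet
facet normal 0.093 -0.737 -0.669
outer loop
vertex 2.521 -3.206 -3.084
vertex 1.697 -3.676 -2.681
vertex 1.579 -2.996 -3.446
endloop
endfacet
facet normal 0.236 0.970 -0.052
outer loop
vertex 2.521 -3.206 -3.084
vertex 1.579 -2.996 -3.446
vertex 1.603 -2.924 -1.999
endloop
endfacet
facet normal 0.093 -0.737 -0.669
outer loop
vertex 1.579 -2.996 -3.446
vertex 1.697 -3.676 -2.681
vertex 0.756 -3.466 -3.043
endloop
endfacet
facet normal -0.508 0.861 -0.034
outer loop
vertex 1.579 -2.996 -3.446
vertex 0.756 -3.466 -3.043
vertex 1.603 -2.924 -1.999
endloop
endfacet
facet normal 0.093 -0.737 -0.669
outer loop
vertex 0.756 -3.466 -3.043
vertex 1.697 -3.676 -2.681
vertex 0.874 -4.146 -2.278
endloop
endfacet
facet normal -0.805 0.376 0.458
outer loop
vertex 0.756 -3.466 -3.043
vertex 0.874 -4.146 -2.278
vertex 1.603 -2.924 -1.999
endloop
endfacet
facet normal 0.093 -0.737 -0.670
outer loop
vertex 0.874 -4.146 -2.278
vertex 1.697 -3.676 -2.681
vertex 1.816 -4.356 -1.917
endloop
endfacet
facet normal -0.358 0.000 0.934
outer loop
vertex 0.874 -4.146 -2.278
vertex 1.816 -4.356 -1.917
vertex 1.603 -2.924 -1.999
endloop
endfacet
facet normal 0.093 -0.737 -0.670
outer loop
vertex 1.816 -4.356 -1.917
vertex 1.697 -3.676 -2.681
vertex 2.639 -3.886 -2.32
endloop
endfacet
facet normal 0.386 0.110 0.916
outer loop
vertex 1.816 -4.356 -1.917
vertex 2.639 -3.886 -2.32
vertex 1.603 -2.924 -1.999
endloop
endfacet
facet normal 0.093 -0.737 -0.670
outer loop
vertex 2.639 -3.886 -2.32
vertex 1.697 -3.676 -2.681
vertex 2.521 -3.206 -3.084
endloop
endfacet
facet normal 0.683 0.595 0.424
outer loop
vertex 2.639 -3.886 -2.32
vertex 2.521 -3.206 -3.084
vertex 1.603 -2.924 -1.999
endloop
endfacet

endsolid
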